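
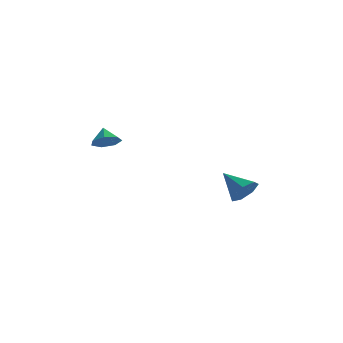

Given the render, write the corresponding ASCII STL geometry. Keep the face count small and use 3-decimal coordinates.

solid 
facet normal 0.558 -0.647 -0.519
outer loop
vertex 5.087 1.184 -1.957
vertex 4.526 0.429 -1.619
vertex 4.398 0.98 -2.443
endloop
endfacet
facet normal -0.019 0.931 -0.363
outer loop
vertex 5.087 1.184 -1.957
vertex 4.398 0.98 -2.443
vertex 3.454 1.671 -0.621
endloop
endfacet
facet normal 0.558 -0.647 -0.520
outer loop
vertex 4.398 0.98 -2.443
vertex 4.526 0.429 -1.619
vertex 3.805 0.361 -2.308
endloop
endfacet
facet normal -0.663 0.518 -0.540
outer loop
vertex 4.398 0.98 -2.443
vertex 3.805 0.361 -2.308
vertex 3.454 1.671 -0.621
endloop
endfacet
facet normal 0.558 -0.647 -0.520
outer loop
vertex 3.805 0.361 -2.308
vertex 4.526 0.429 -1.619
vertex 3.755 -0.207 -1.654
endloop
endfacet
facet normal -0.986 -0.079 -0.144
outer loop
vertex 3.805 0.361 -2.308
vertex 3.755 -0.207 -1.654
vertex 3.454 1.671 -0.621
endloop
endfacet
facet normal 0.558 -0.647 -0.519
outer loop
vertex 3.755 -0.207 -1.654
vertex 4.526 0.429 -1.619
vertex 4.285 -0.296 -0.974
endloop
endfacet
facet normal -0.745 -0.409 0.527
outer loop
vertex 3.755 -0.207 -1.654
vertex 4.285 -0.296 -0.974
vertex 3.454 1.671 -0.621
endloop
endfacet
facet normal 0.558 -0.647 -0.519
outer loop
vertex 4.285 -0.296 -0.974
vertex 4.526 0.429 -1.619
vertex 4.997 0.161 -0.778
endloop
endfacet
facet normal -0.122 -0.225 0.967
outer loop
vertex 4.285 -0.296 -0.974
vertex 4.997 0.161 -0.778
vertex 3.454 1.671 -0.621
endloop
endfacet
facet normal 0.558 -0.647 -0.519
outer loop
vertex 4.997 0.161 -0.778
vertex 4.526 0.429 -1.619
vertex 5.354 0.82 -1.216
endloop
endfacet
facet normal 0.415 0.337 0.845
outer loop
vertex 4.997 0.161 -0.778
vertex 5.354 0.82 -1.216
vertex 3.454 1.671 -0.621
endloop
endfacet
facet normal 0.558 -0.647 -0.519
outer loop
vertex 5.354 0.82 -1.216
vertex 4.526 0.429 -1.619
vertex 5.087 1.184 -1.957
endloop
endfacet
facet normal 0.460 0.851 0.252
outer loop
vertex 5.354 0.82 -1.216
vertex 5.087 1.184 -1.957
vertex 3.454 1.671 -0.621
endloop
endfacet
facet normal 0.107 -0.687 -0.718
outer loop
vertex -2.546 0.575 2.796
vertex -3.13 1.015 2.288
vertex -2.246 1.111 2.328
endloop
endfacet
facet normal 0.681 0.226 0.696
outer loop
vertex -2.546 0.575 2.796
vertex -2.246 1.111 2.328
vertex -3.25 1.785 3.092
endloop
endfacet
facet normal 0.107 -0.687 -0.719
outer loop
vertex -2.246 1.111 2.328
vertex -3.13 1.015 2.288
vertex -2.611 1.575 1.83
endloop
endfacet
facet normal 0.649 0.732 0.207
outer loop
vertex -2.246 1.111 2.328
vertex -2.611 1.575 1.83
vertex -3.25 1.785 3.092
endloop
endfacet
facet normal 0.108 -0.688 -0.718
outer loop
vertex -2.611 1.575 1.83
vertex -3.13 1.015 2.288
vertex -3.366 1.617 1.676
endloop
endfacet
facet normal 0.080 0.989 -0.124
outer loop
vertex -2.611 1.575 1.83
vertex -3.366 1.617 1.676
vertex -3.25 1.785 3.092
endloop
endfacet
facet normal 0.108 -0.688 -0.718
outer loop
vertex -3.366 1.617 1.676
vertex -3.13 1.015 2.288
vertex -3.944 1.206 1.983
endloop
endfacet
facet normal -0.595 0.802 -0.046
outer loop
vertex -3.366 1.617 1.676
vertex -3.944 1.206 1.983
vertex -3.25 1.785 3.092
endloop
endfacet
facet normal 0.108 -0.687 -0.719
outer loop
vertex -3.944 1.206 1.983
vertex -3.13 1.015 2.288
vertex -3.908 0.651 2.519
endloop
endfacet
facet normal -0.870 0.312 0.382
outer loop
vertex -3.944 1.206 1.983
vertex -3.908 0.651 2.519
vertex -3.25 1.785 3.092
endloop
endfacet
facet normal 0.108 -0.687 -0.719
outer loop
vertex -3.908 0.651 2.519
vertex -3.13 1.015 2.288
vertex -3.286 0.37 2.881
endloop
endfacet
facet normal -0.537 -0.111 0.836
outer loop
vertex -3.908 0.651 2.519
vertex -3.286 0.37 2.881
vertex -3.25 1.785 3.092
endloop
endfacet
facet normal 0.108 -0.687 -0.719
outer loop
vertex -3.286 0.37 2.881
vertex -3.13 1.015 2.288
vertex -2.546 0.575 2.796
endloop
endfacet
facet normal 0.154 -0.150 0.977
outer loop
vertex -3.286 0.37 2.881
vertex -2.546 0.575 2.796
vertex -3.25 1.785 3.092
endloop
endfacet

endsolid


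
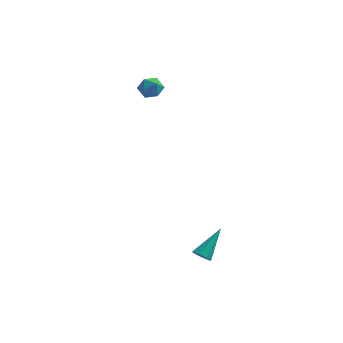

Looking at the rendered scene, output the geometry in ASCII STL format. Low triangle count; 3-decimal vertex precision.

solid 
facet normal -0.889 0.396 -0.232
outer loop
vertex -3.23 4.129 2.709
vertex -3.544 3.708 3.193
vertex -3.306 4.354 3.383
endloop
endfacet
facet normal -0.366 0.870 -0.332
outer loop
vertex -3.23 4.129 2.709
vertex -3.306 4.354 3.383
vertex -2.696 4.477 3.032
endloop
endfacet
facet normal 0.097 0.593 -0.799
outer loop
vertex -3.23 4.129 2.709
vertex -2.696 4.477 3.032
vertex -2.556 3.906 2.625
endloop
endfacet
facet normal -0.140 -0.051 -0.989
outer loop
vertex -3.23 4.129 2.709
vertex -2.556 3.906 2.625
vertex -3.081 3.43 2.724
endloop
endfacet
facet normal -0.750 -0.174 -0.638
outer loop
vertex -3.23 4.129 2.709
vertex -3.081 3.43 2.724
vertex -3.544 3.708 3.193
endloop
endfacet
facet normal -0.026 0.957 0.290
outer loop
vertex -2.696 4.477 3.032
vertex -3.306 4.354 3.383
vertex -2.679 4.27 3.716
endloop
endfacet
facet normal -0.872 0.189 0.451
outer loop
vertex -3.306 4.354 3.383
vertex -3.544 3.708 3.193
vertex -3.204 3.794 3.815
endloop
endfacet
facet normal -0.648 -0.733 -0.206
outer loop
vertex -3.544 3.708 3.193
vertex -3.081 3.43 2.724
vertex -3.064 3.223 3.408
endloop
endfacet
facet normal 0.339 -0.535 -0.774
outer loop
vertex -3.081 3.43 2.724
vertex -2.556 3.906 2.625
vertex -2.454 3.346 3.057
endloop
endfacet
facet normal 0.723 0.509 -0.466
outer loop
vertex -2.556 3.906 2.625
vertex -2.696 4.477 3.032
vertex -2.216 3.992 3.247
endloop
endfacet
facet normal 0.140 0.051 0.989
outer loop
vertex -2.53 3.571 3.731
vertex -2.679 4.27 3.716
vertex -3.204 3.794 3.815
endloop
endfacet
facet normal -0.097 -0.593 0.799
outer loop
vertex -2.53 3.571 3.731
vertex -3.204 3.794 3.815
vertex -3.064 3.223 3.408
endloop
endfacet
facet normal 0.366 -0.870 0.332
outer loop
vertex -2.53 3.571 3.731
vertex -3.064 3.223 3.408
vertex -2.454 3.346 3.057
endloop
endfacet
facet normal 0.889 -0.396 0.232
outer loop
vertex -2.53 3.571 3.731
vertex -2.454 3.346 3.057
vertex -2.216 3.992 3.247
endloop
endfacet
facet normal 0.750 0.174 0.638
outer loop
vertex -2.53 3.571 3.731
vertex -2.216 3.992 3.247
vertex -2.679 4.27 3.716
endloop
endfacet
facet normal -0.339 0.535 0.774
outer loop
vertex -3.204 3.794 3.815
vertex -2.679 4.27 3.716
vertex -3.306 4.354 3.383
endloop
endfacet
facet normal -0.723 -0.509 0.466
outer loop
vertex -3.064 3.223 3.408
vertex -3.204 3.794 3.815
vertex -3.544 3.708 3.193
endloop
endfacet
facet normal 0.026 -0.957 -0.290
outer loop
vertex -2.454 3.346 3.057
vertex -3.064 3.223 3.408
vertex -3.081 3.43 2.724
endloop
endfacet
facet normal 0.872 -0.189 -0.451
outer loop
vertex -2.216 3.992 3.247
vertex -2.454 3.346 3.057
vertex -2.556 3.906 2.625
endloop
endfacet
facet normal 0.648 0.733 0.206
outer loop
vertex -2.679 4.27 3.716
vertex -2.216 3.992 3.247
vertex -2.696 4.477 3.032
endloop
endfacet
facet normal -0.365 -0.685 -0.631
outer loop
vertex 1.478 -3.106 -3.948
vertex 1.117 -3.237 -3.597
vertex 1.144 -2.893 -3.986
endloop
endfacet
facet normal 0.483 0.652 -0.585
outer loop
vertex 1.478 -3.106 -3.948
vertex 1.144 -2.893 -3.986
vertex 1.783 -1.983 -2.443
endloop
endfacet
facet normal -0.362 -0.686 -0.631
outer loop
vertex 1.144 -2.893 -3.986
vertex 1.117 -3.237 -3.597
vertex 0.794 -2.882 -3.797
endloop
endfacet
facet normal -0.206 0.878 -0.432
outer loop
vertex 1.144 -2.893 -3.986
vertex 0.794 -2.882 -3.797
vertex 1.783 -1.983 -2.443
endloop
endfacet
facet normal -0.365 -0.686 -0.629
outer loop
vertex 0.794 -2.882 -3.797
vertex 1.117 -3.237 -3.597
vertex 0.633 -3.078 -3.49
endloop
endfacet
facet normal -0.719 0.692 0.065
outer loop
vertex 0.794 -2.882 -3.797
vertex 0.633 -3.078 -3.49
vertex 1.783 -1.983 -2.443
endloop
endfacet
facet normal -0.365 -0.685 -0.631
outer loop
vertex 0.633 -3.078 -3.49
vertex 1.117 -3.237 -3.597
vertex 0.756 -3.368 -3.246
endloop
endfacet
facet normal -0.757 0.201 0.621
outer loop
vertex 0.633 -3.078 -3.49
vertex 0.756 -3.368 -3.246
vertex 1.783 -1.983 -2.443
endloop
endfacet
facet normal -0.365 -0.685 -0.631
outer loop
vertex 0.756 -3.368 -3.246
vertex 1.117 -3.237 -3.597
vertex 1.09 -3.581 -3.208
endloop
endfacet
facet normal -0.297 -0.304 0.905
outer loop
vertex 0.756 -3.368 -3.246
vertex 1.09 -3.581 -3.208
vertex 1.783 -1.983 -2.443
endloop
endfacet
facet normal -0.362 -0.686 -0.631
outer loop
vertex 1.09 -3.581 -3.208
vertex 1.117 -3.237 -3.597
vertex 1.44 -3.592 -3.397
endloop
endfacet
facet normal 0.390 -0.530 0.753
outer loop
vertex 1.09 -3.581 -3.208
vertex 1.44 -3.592 -3.397
vertex 1.783 -1.983 -2.443
endloop
endfacet
facet normal -0.365 -0.686 -0.629
outer loop
vertex 1.44 -3.592 -3.397
vertex 1.117 -3.237 -3.597
vertex 1.601 -3.396 -3.704
endloop
endfacet
facet normal 0.904 -0.344 0.255
outer loop
vertex 1.44 -3.592 -3.397
vertex 1.601 -3.396 -3.704
vertex 1.783 -1.983 -2.443
endloop
endfacet
facet normal -0.365 -0.685 -0.631
outer loop
vertex 1.601 -3.396 -3.704
vertex 1.117 -3.237 -3.597
vertex 1.478 -3.106 -3.948
endloop
endfacet
facet normal 0.942 0.147 -0.301
outer loop
vertex 1.601 -3.396 -3.704
vertex 1.478 -3.106 -3.948
vertex 1.783 -1.983 -2.443
endloop
endfacet

endsolid


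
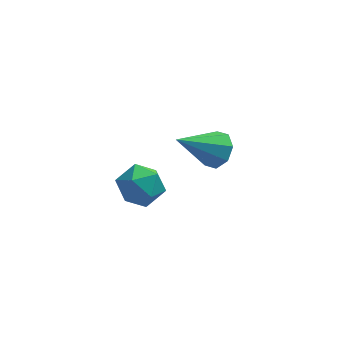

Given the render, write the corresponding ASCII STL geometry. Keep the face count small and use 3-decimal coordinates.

solid 
facet normal 0.048 0.010 0.999
outer loop
vertex -2.142 -0.406 4.1
vertex -2.233 -1.348 4.114
vertex -1.373 -0.956 4.069
endloop
endfacet
facet normal 0.422 0.550 0.721
outer loop
vertex -2.142 -0.406 4.1
vertex -1.373 -0.956 4.069
vertex -1.429 -0.189 3.517
endloop
endfacet
facet normal -0.021 0.945 0.326
outer loop
vertex -2.142 -0.406 4.1
vertex -1.429 -0.189 3.517
vertex -2.324 -0.107 3.221
endloop
endfacet
facet normal -0.669 0.650 0.360
outer loop
vertex -2.142 -0.406 4.1
vertex -2.324 -0.107 3.221
vertex -2.821 -0.823 3.59
endloop
endfacet
facet normal -0.627 0.072 0.776
outer loop
vertex -2.142 -0.406 4.1
vertex -2.821 -0.823 3.59
vertex -2.233 -1.348 4.114
endloop
endfacet
facet normal 0.918 0.274 0.288
outer loop
vertex -1.429 -0.189 3.517
vertex -1.373 -0.956 4.069
vertex -1.079 -0.997 3.17
endloop
endfacet
facet normal 0.312 -0.600 0.737
outer loop
vertex -1.373 -0.956 4.069
vertex -2.233 -1.348 4.114
vertex -1.576 -1.713 3.539
endloop
endfacet
facet normal -0.781 -0.499 0.376
outer loop
vertex -2.233 -1.348 4.114
vertex -2.821 -0.823 3.59
vertex -2.471 -1.631 3.243
endloop
endfacet
facet normal -0.849 0.436 -0.298
outer loop
vertex -2.821 -0.823 3.59
vertex -2.324 -0.107 3.221
vertex -2.527 -0.864 2.691
endloop
endfacet
facet normal 0.200 0.914 -0.352
outer loop
vertex -2.324 -0.107 3.221
vertex -1.429 -0.189 3.517
vertex -1.667 -0.472 2.646
endloop
endfacet
facet normal 0.669 -0.650 -0.360
outer loop
vertex -1.758 -1.414 2.66
vertex -1.079 -0.997 3.17
vertex -1.576 -1.713 3.539
endloop
endfacet
facet normal 0.021 -0.945 -0.326
outer loop
vertex -1.758 -1.414 2.66
vertex -1.576 -1.713 3.539
vertex -2.471 -1.631 3.243
endloop
endfacet
facet normal -0.422 -0.550 -0.721
outer loop
vertex -1.758 -1.414 2.66
vertex -2.471 -1.631 3.243
vertex -2.527 -0.864 2.691
endloop
endfacet
facet normal -0.048 -0.010 -0.999
outer loop
vertex -1.758 -1.414 2.66
vertex -2.527 -0.864 2.691
vertex -1.667 -0.472 2.646
endloop
endfacet
facet normal 0.627 -0.072 -0.776
outer loop
vertex -1.758 -1.414 2.66
vertex -1.667 -0.472 2.646
vertex -1.079 -0.997 3.17
endloop
endfacet
facet normal 0.849 -0.436 0.298
outer loop
vertex -1.576 -1.713 3.539
vertex -1.079 -0.997 3.17
vertex -1.373 -0.956 4.069
endloop
endfacet
facet normal -0.200 -0.914 0.352
outer loop
vertex -2.471 -1.631 3.243
vertex -1.576 -1.713 3.539
vertex -2.233 -1.348 4.114
endloop
endfacet
facet normal -0.918 -0.274 -0.288
outer loop
vertex -2.527 -0.864 2.691
vertex -2.471 -1.631 3.243
vertex -2.821 -0.823 3.59
endloop
endfacet
facet normal -0.312 0.600 -0.737
outer loop
vertex -1.667 -0.472 2.646
vertex -2.527 -0.864 2.691
vertex -2.324 -0.107 3.221
endloop
endfacet
facet normal 0.781 0.499 -0.376
outer loop
vertex -1.079 -0.997 3.17
vertex -1.667 -0.472 2.646
vertex -1.429 -0.189 3.517
endloop
endfacet
facet normal 0.713 0.331 -0.619
outer loop
vertex 1.198 3.808 1.695
vertex 0.762 3.519 1.038
vertex 0.791 4.245 1.46
endloop
endfacet
facet normal 0.035 0.499 0.866
outer loop
vertex 1.198 3.808 1.695
vertex 0.791 4.245 1.46
vertex -0.742 2.821 2.342
endloop
endfacet
facet normal 0.713 0.331 -0.618
outer loop
vertex 0.791 4.245 1.46
vertex 0.762 3.519 1.038
vertex 0.366 4.258 0.977
endloop
endfacet
facet normal -0.468 0.771 0.432
outer loop
vertex 0.791 4.245 1.46
vertex 0.366 4.258 0.977
vertex -0.742 2.821 2.342
endloop
endfacet
facet normal 0.713 0.331 -0.618
outer loop
vertex 0.366 4.258 0.977
vertex 0.762 3.519 1.038
vertex 0.174 3.838 0.53
endloop
endfacet
facet normal -0.841 0.524 -0.131
outer loop
vertex 0.366 4.258 0.977
vertex 0.174 3.838 0.53
vertex -0.742 2.821 2.342
endloop
endfacet
facet normal 0.713 0.331 -0.618
outer loop
vertex 0.174 3.838 0.53
vertex 0.762 3.519 1.038
vertex 0.326 3.231 0.38
endloop
endfacet
facet normal -0.866 -0.095 -0.491
outer loop
vertex 0.174 3.838 0.53
vertex 0.326 3.231 0.38
vertex -0.742 2.821 2.342
endloop
endfacet
facet normal 0.713 0.332 -0.618
outer loop
vertex 0.326 3.231 0.38
vertex 0.762 3.519 1.038
vertex 0.734 2.794 0.616
endloop
endfacet
facet normal -0.526 -0.728 -0.439
outer loop
vertex 0.326 3.231 0.38
vertex 0.734 2.794 0.616
vertex -0.742 2.821 2.342
endloop
endfacet
facet normal 0.713 0.332 -0.617
outer loop
vertex 0.734 2.794 0.616
vertex 0.762 3.519 1.038
vertex 1.158 2.781 1.099
endloop
endfacet
facet normal -0.025 -1.000 -0.005
outer loop
vertex 0.734 2.794 0.616
vertex 1.158 2.781 1.099
vertex -0.742 2.821 2.342
endloop
endfacet
facet normal 0.713 0.332 -0.618
outer loop
vertex 1.158 2.781 1.099
vertex 0.762 3.519 1.038
vertex 1.35 3.201 1.546
endloop
endfacet
facet normal 0.349 -0.753 0.558
outer loop
vertex 1.158 2.781 1.099
vertex 1.35 3.201 1.546
vertex -0.742 2.821 2.342
endloop
endfacet
facet normal 0.713 0.330 -0.618
outer loop
vertex 1.35 3.201 1.546
vertex 0.762 3.519 1.038
vertex 1.198 3.808 1.695
endloop
endfacet
facet normal 0.373 -0.132 0.918
outer loop
vertex 1.35 3.201 1.546
vertex 1.198 3.808 1.695
vertex -0.742 2.821 2.342
endloop
endfacet

endsolid


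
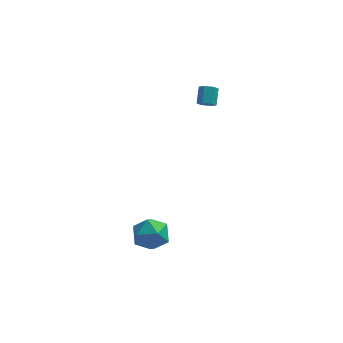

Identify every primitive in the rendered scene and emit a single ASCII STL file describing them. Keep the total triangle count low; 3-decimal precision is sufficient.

solid 
facet normal -0.074 -0.765 -0.640
outer loop
vertex 3.184 3.209 2.268
vertex 2.648 3.205 2.335
vertex 2.869 3.508 1.947
endloop
endfacet
facet normal 0.809 0.328 -0.488
outer loop
vertex 3.184 3.209 2.268
vertex 2.869 3.508 1.947
vertex 3.267 4.059 2.977
endloop
endfacet
facet normal 0.809 0.328 -0.488
outer loop
vertex 3.267 4.059 2.977
vertex 2.869 3.508 1.947
vertex 2.952 4.358 2.656
endloop
endfacet
facet normal 0.075 0.766 0.639
outer loop
vertex 3.267 4.059 2.977
vertex 2.952 4.358 2.656
vertex 2.732 4.055 3.045
endloop
endfacet
facet normal -0.074 -0.765 -0.640
outer loop
vertex 2.869 3.508 1.947
vertex 2.648 3.205 2.335
vertex 2.333 3.504 2.014
endloop
endfacet
facet normal -0.100 0.643 -0.759
outer loop
vertex 2.869 3.508 1.947
vertex 2.333 3.504 2.014
vertex 2.952 4.358 2.656
endloop
endfacet
facet normal -0.101 0.644 -0.759
outer loop
vertex 2.952 4.358 2.656
vertex 2.333 3.504 2.014
vertex 2.416 4.354 2.724
endloop
endfacet
facet normal 0.075 0.766 0.639
outer loop
vertex 2.952 4.358 2.656
vertex 2.416 4.354 2.724
vertex 2.732 4.055 3.045
endloop
endfacet
facet normal -0.075 -0.766 -0.639
outer loop
vertex 2.333 3.504 2.014
vertex 2.648 3.205 2.335
vertex 2.113 3.201 2.403
endloop
endfacet
facet normal -0.910 0.314 -0.270
outer loop
vertex 2.333 3.504 2.014
vertex 2.113 3.201 2.403
vertex 2.416 4.354 2.724
endloop
endfacet
facet normal -0.910 0.314 -0.270
outer loop
vertex 2.416 4.354 2.724
vertex 2.113 3.201 2.403
vertex 2.196 4.051 3.112
endloop
endfacet
facet normal 0.074 0.765 0.640
outer loop
vertex 2.416 4.354 2.724
vertex 2.196 4.051 3.112
vertex 2.732 4.055 3.045
endloop
endfacet
facet normal -0.075 -0.766 -0.639
outer loop
vertex 2.113 3.201 2.403
vertex 2.648 3.205 2.335
vertex 2.428 2.902 2.724
endloop
endfacet
facet normal -0.809 -0.328 0.488
outer loop
vertex 2.113 3.201 2.403
vertex 2.428 2.902 2.724
vertex 2.196 4.051 3.112
endloop
endfacet
facet normal -0.809 -0.328 0.488
outer loop
vertex 2.196 4.051 3.112
vertex 2.428 2.902 2.724
vertex 2.511 3.752 3.433
endloop
endfacet
facet normal 0.074 0.765 0.640
outer loop
vertex 2.196 4.051 3.112
vertex 2.511 3.752 3.433
vertex 2.732 4.055 3.045
endloop
endfacet
facet normal -0.075 -0.766 -0.639
outer loop
vertex 2.428 2.902 2.724
vertex 2.648 3.205 2.335
vertex 2.964 2.906 2.656
endloop
endfacet
facet normal 0.101 -0.643 0.759
outer loop
vertex 2.428 2.902 2.724
vertex 2.964 2.906 2.656
vertex 2.511 3.752 3.433
endloop
endfacet
facet normal 0.100 -0.644 0.759
outer loop
vertex 2.511 3.752 3.433
vertex 2.964 2.906 2.656
vertex 3.047 3.756 3.366
endloop
endfacet
facet normal 0.074 0.765 0.640
outer loop
vertex 2.511 3.752 3.433
vertex 3.047 3.756 3.366
vertex 2.732 4.055 3.045
endloop
endfacet
facet normal -0.074 -0.765 -0.640
outer loop
vertex 2.964 2.906 2.656
vertex 2.648 3.205 2.335
vertex 3.184 3.209 2.268
endloop
endfacet
facet normal 0.910 -0.315 0.270
outer loop
vertex 2.964 2.906 2.656
vertex 3.184 3.209 2.268
vertex 3.047 3.756 3.366
endloop
endfacet
facet normal 0.910 -0.314 0.270
outer loop
vertex 3.047 3.756 3.366
vertex 3.184 3.209 2.268
vertex 3.267 4.059 2.977
endloop
endfacet
facet normal 0.075 0.766 0.639
outer loop
vertex 3.047 3.756 3.366
vertex 3.267 4.059 2.977
vertex 2.732 4.055 3.045
endloop
endfacet
facet normal -0.459 0.671 0.582
outer loop
vertex -0.939 -3.157 -2.543
vertex -0.173 -3.333 -1.737
vertex 0.001 -2.539 -2.515
endloop
endfacet
facet normal -0.544 0.832 -0.108
outer loop
vertex -0.939 -3.157 -2.543
vertex 0.001 -2.539 -2.515
vertex -0.391 -2.923 -3.497
endloop
endfacet
facet normal -0.861 0.277 -0.427
outer loop
vertex -0.939 -3.157 -2.543
vertex -0.391 -2.923 -3.497
vertex -0.807 -3.954 -3.326
endloop
endfacet
facet normal -0.972 -0.227 0.067
outer loop
vertex -0.939 -3.157 -2.543
vertex -0.807 -3.954 -3.326
vertex -0.673 -4.207 -2.238
endloop
endfacet
facet normal -0.723 0.018 0.691
outer loop
vertex -0.939 -3.157 -2.543
vertex -0.673 -4.207 -2.238
vertex -0.173 -3.333 -1.737
endloop
endfacet
facet normal 0.102 0.912 -0.397
outer loop
vertex -0.391 -2.923 -3.497
vertex 0.001 -2.539 -2.515
vertex 0.713 -2.953 -3.282
endloop
endfacet
facet normal 0.241 0.652 0.719
outer loop
vertex 0.001 -2.539 -2.515
vertex -0.173 -3.333 -1.737
vertex 0.847 -3.206 -2.194
endloop
endfacet
facet normal -0.185 -0.407 0.895
outer loop
vertex -0.173 -3.333 -1.737
vertex -0.673 -4.207 -2.238
vertex 0.431 -4.237 -2.023
endloop
endfacet
facet normal -0.588 -0.801 -0.114
outer loop
vertex -0.673 -4.207 -2.238
vertex -0.807 -3.954 -3.326
vertex 0.039 -4.621 -3.005
endloop
endfacet
facet normal -0.410 0.014 -0.912
outer loop
vertex -0.807 -3.954 -3.326
vertex -0.391 -2.923 -3.497
vertex 0.213 -3.827 -3.783
endloop
endfacet
facet normal 0.972 0.227 -0.067
outer loop
vertex 0.979 -4.003 -2.977
vertex 0.713 -2.953 -3.282
vertex 0.847 -3.206 -2.194
endloop
endfacet
facet normal 0.861 -0.277 0.427
outer loop
vertex 0.979 -4.003 -2.977
vertex 0.847 -3.206 -2.194
vertex 0.431 -4.237 -2.023
endloop
endfacet
facet normal 0.544 -0.832 0.108
outer loop
vertex 0.979 -4.003 -2.977
vertex 0.431 -4.237 -2.023
vertex 0.039 -4.621 -3.005
endloop
endfacet
facet normal 0.459 -0.671 -0.582
outer loop
vertex 0.979 -4.003 -2.977
vertex 0.039 -4.621 -3.005
vertex 0.213 -3.827 -3.783
endloop
endfacet
facet normal 0.723 -0.018 -0.691
outer loop
vertex 0.979 -4.003 -2.977
vertex 0.213 -3.827 -3.783
vertex 0.713 -2.953 -3.282
endloop
endfacet
facet normal 0.588 0.801 0.114
outer loop
vertex 0.847 -3.206 -2.194
vertex 0.713 -2.953 -3.282
vertex 0.001 -2.539 -2.515
endloop
endfacet
facet normal 0.410 -0.014 0.912
outer loop
vertex 0.431 -4.237 -2.023
vertex 0.847 -3.206 -2.194
vertex -0.173 -3.333 -1.737
endloop
endfacet
facet normal -0.102 -0.912 0.397
outer loop
vertex 0.039 -4.621 -3.005
vertex 0.431 -4.237 -2.023
vertex -0.673 -4.207 -2.238
endloop
endfacet
facet normal -0.241 -0.652 -0.719
outer loop
vertex 0.213 -3.827 -3.783
vertex 0.039 -4.621 -3.005
vertex -0.807 -3.954 -3.326
endloop
endfacet
facet normal 0.185 0.407 -0.895
outer loop
vertex 0.713 -2.953 -3.282
vertex 0.213 -3.827 -3.783
vertex -0.391 -2.923 -3.497
endloop
endfacet

endsolid


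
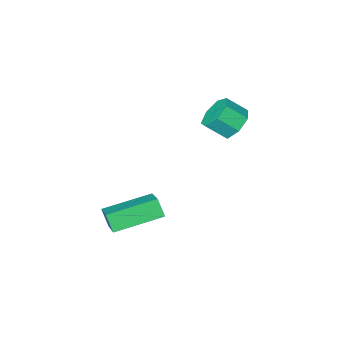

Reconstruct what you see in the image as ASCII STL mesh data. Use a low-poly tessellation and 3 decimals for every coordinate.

solid 
facet normal -0.938 0.270 0.219
outer loop
vertex -0.646 0.084 -1.581
vertex -0.126 1.306 -0.862
vertex -0.69 0.554 -2.347
endloop
endfacet
facet normal -0.344 -0.809 -0.477
outer loop
vertex 1.326 -0.026 -2.818
vertex -0.646 0.084 -1.581
vertex -0.69 0.554 -2.347
endloop
endfacet
facet normal -0.938 0.270 0.219
outer loop
vertex -0.69 0.554 -2.347
vertex -0.126 1.306 -0.862
vertex -0.17 1.776 -1.628
endloop
endfacet
facet normal -0.049 0.522 -0.852
outer loop
vertex -0.17 1.776 -1.628
vertex 1.326 -0.026 -2.818
vertex -0.69 0.554 -2.347
endloop
endfacet
facet normal 0.049 -0.522 0.852
outer loop
vertex -0.646 0.084 -1.581
vertex 1.89 0.726 -1.333
vertex -0.126 1.306 -0.862
endloop
endfacet
facet normal -0.344 -0.809 -0.477
outer loop
vertex 1.37 -0.496 -2.052
vertex -0.646 0.084 -1.581
vertex 1.326 -0.026 -2.818
endloop
endfacet
facet normal 0.049 -0.522 0.852
outer loop
vertex 1.37 -0.496 -2.052
vertex 1.89 0.726 -1.333
vertex -0.646 0.084 -1.581
endloop
endfacet
facet normal 0.344 0.809 0.477
outer loop
vertex -0.126 1.306 -0.862
vertex 1.89 0.726 -1.333
vertex -0.17 1.776 -1.628
endloop
endfacet
facet normal -0.049 0.522 -0.852
outer loop
vertex 1.846 1.196 -2.099
vertex 1.326 -0.026 -2.818
vertex -0.17 1.776 -1.628
endloop
endfacet
facet normal 0.344 0.809 0.477
outer loop
vertex -0.17 1.776 -1.628
vertex 1.89 0.726 -1.333
vertex 1.846 1.196 -2.099
endloop
endfacet
facet normal 0.938 -0.270 -0.219
outer loop
vertex 1.846 1.196 -2.099
vertex 1.37 -0.496 -2.052
vertex 1.326 -0.026 -2.818
endloop
endfacet
facet normal 0.938 -0.270 -0.219
outer loop
vertex 1.89 0.726 -1.333
vertex 1.37 -0.496 -2.052
vertex 1.846 1.196 -2.099
endloop
endfacet
facet normal -0.624 0.467 -0.626
outer loop
vertex -3.67 0.577 1.042
vertex -4.123 0.847 1.695
vertex -3.47 1.219 1.322
endloop
endfacet
facet normal 0.731 0.068 -0.679
outer loop
vertex -3.67 0.577 1.042
vertex -3.47 1.219 1.322
vertex -2.983 0.063 1.731
endloop
endfacet
facet normal 0.731 0.068 -0.679
outer loop
vertex -2.983 0.063 1.731
vertex -3.47 1.219 1.322
vertex -2.783 0.706 2.011
endloop
endfacet
facet normal 0.624 -0.467 0.626
outer loop
vertex -2.983 0.063 1.731
vertex -2.783 0.706 2.011
vertex -3.437 0.333 2.385
endloop
endfacet
facet normal -0.624 0.467 -0.627
outer loop
vertex -3.47 1.219 1.322
vertex -4.123 0.847 1.695
vertex -3.762 1.582 1.883
endloop
endfacet
facet normal 0.671 0.731 -0.124
outer loop
vertex -3.47 1.219 1.322
vertex -3.762 1.582 1.883
vertex -2.783 0.706 2.011
endloop
endfacet
facet normal 0.671 0.732 -0.123
outer loop
vertex -2.783 0.706 2.011
vertex -3.762 1.582 1.883
vertex -3.075 1.068 2.572
endloop
endfacet
facet normal 0.624 -0.467 0.626
outer loop
vertex -2.783 0.706 2.011
vertex -3.075 1.068 2.572
vertex -3.437 0.333 2.385
endloop
endfacet
facet normal -0.625 0.467 -0.626
outer loop
vertex -3.762 1.582 1.883
vertex -4.123 0.847 1.695
vertex -4.326 1.39 2.303
endloop
endfacet
facet normal 0.104 0.844 0.526
outer loop
vertex -3.762 1.582 1.883
vertex -4.326 1.39 2.303
vertex -3.075 1.068 2.572
endloop
endfacet
facet normal 0.105 0.845 0.525
outer loop
vertex -3.075 1.068 2.572
vertex -4.326 1.39 2.303
vertex -3.64 0.877 2.992
endloop
endfacet
facet normal 0.624 -0.467 0.627
outer loop
vertex -3.075 1.068 2.572
vertex -3.64 0.877 2.992
vertex -3.437 0.333 2.385
endloop
endfacet
facet normal -0.624 0.468 -0.626
outer loop
vertex -4.326 1.39 2.303
vertex -4.123 0.847 1.695
vertex -4.738 0.79 2.265
endloop
endfacet
facet normal -0.540 0.322 0.778
outer loop
vertex -4.326 1.39 2.303
vertex -4.738 0.79 2.265
vertex -3.64 0.877 2.992
endloop
endfacet
facet normal -0.540 0.320 0.778
outer loop
vertex -3.64 0.877 2.992
vertex -4.738 0.79 2.265
vertex -4.051 0.276 2.954
endloop
endfacet
facet normal 0.624 -0.466 0.627
outer loop
vertex -3.64 0.877 2.992
vertex -4.051 0.276 2.954
vertex -3.437 0.333 2.385
endloop
endfacet
facet normal -0.624 0.466 -0.627
outer loop
vertex -4.738 0.79 2.265
vertex -4.123 0.847 1.695
vertex -4.687 0.232 1.799
endloop
endfacet
facet normal -0.778 -0.443 0.445
outer loop
vertex -4.738 0.79 2.265
vertex -4.687 0.232 1.799
vertex -4.051 0.276 2.954
endloop
endfacet
facet normal -0.778 -0.444 0.445
outer loop
vertex -4.051 0.276 2.954
vertex -4.687 0.232 1.799
vertex -4.0 -0.281 2.488
endloop
endfacet
facet normal 0.624 -0.467 0.627
outer loop
vertex -4.051 0.276 2.954
vertex -4.0 -0.281 2.488
vertex -3.437 0.333 2.385
endloop
endfacet
facet normal -0.624 0.467 -0.627
outer loop
vertex -4.687 0.232 1.799
vertex -4.123 0.847 1.695
vertex -4.211 0.137 1.254
endloop
endfacet
facet normal -0.430 -0.875 -0.223
outer loop
vertex -4.687 0.232 1.799
vertex -4.211 0.137 1.254
vertex -4.0 -0.281 2.488
endloop
endfacet
facet normal -0.430 -0.875 -0.223
outer loop
vertex -4.0 -0.281 2.488
vertex -4.211 0.137 1.254
vertex -3.525 -0.376 1.943
endloop
endfacet
facet normal 0.624 -0.468 0.626
outer loop
vertex -4.0 -0.281 2.488
vertex -3.525 -0.376 1.943
vertex -3.437 0.333 2.385
endloop
endfacet
facet normal -0.625 0.466 -0.626
outer loop
vertex -4.211 0.137 1.254
vertex -4.123 0.847 1.695
vertex -3.67 0.577 1.042
endloop
endfacet
facet normal 0.243 -0.647 -0.723
outer loop
vertex -4.211 0.137 1.254
vertex -3.67 0.577 1.042
vertex -3.525 -0.376 1.943
endloop
endfacet
facet normal 0.241 -0.647 -0.723
outer loop
vertex -3.525 -0.376 1.943
vertex -3.67 0.577 1.042
vertex -2.983 0.063 1.731
endloop
endfacet
facet normal 0.624 -0.468 0.626
outer loop
vertex -3.525 -0.376 1.943
vertex -2.983 0.063 1.731
vertex -3.437 0.333 2.385
endloop
endfacet

endsolid


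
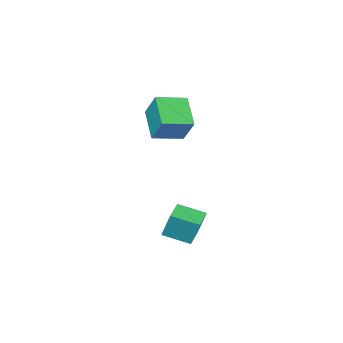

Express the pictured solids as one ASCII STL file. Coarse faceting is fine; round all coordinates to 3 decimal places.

solid 
facet normal -0.759 -0.618 0.203
outer loop
vertex -0.287 0.557 -2.491
vertex -1.271 1.602 -2.99
vertex -0.189 -0.029 -3.912
endloop
endfacet
facet normal 0.648 -0.688 0.328
outer loop
vertex 0.851 0.818 -4.19
vertex -0.287 0.557 -2.491
vertex -0.189 -0.029 -3.912
endloop
endfacet
facet normal -0.759 -0.618 0.203
outer loop
vertex -0.189 -0.029 -3.912
vertex -1.271 1.602 -2.99
vertex -1.173 1.016 -4.411
endloop
endfacet
facet normal 0.063 -0.381 -0.923
outer loop
vertex -1.173 1.016 -4.411
vertex 0.851 0.818 -4.19
vertex -0.189 -0.029 -3.912
endloop
endfacet
facet normal -0.063 0.381 0.923
outer loop
vertex -0.287 0.557 -2.491
vertex -0.231 2.449 -3.268
vertex -1.271 1.602 -2.99
endloop
endfacet
facet normal 0.648 -0.688 0.328
outer loop
vertex 0.753 1.404 -2.769
vertex -0.287 0.557 -2.491
vertex 0.851 0.818 -4.19
endloop
endfacet
facet normal -0.063 0.381 0.923
outer loop
vertex 0.753 1.404 -2.769
vertex -0.231 2.449 -3.268
vertex -0.287 0.557 -2.491
endloop
endfacet
facet normal -0.648 0.688 -0.328
outer loop
vertex -1.271 1.602 -2.99
vertex -0.231 2.449 -3.268
vertex -1.173 1.016 -4.411
endloop
endfacet
facet normal 0.063 -0.381 -0.923
outer loop
vertex -0.133 1.863 -4.689
vertex 0.851 0.818 -4.19
vertex -1.173 1.016 -4.411
endloop
endfacet
facet normal -0.648 0.688 -0.328
outer loop
vertex -1.173 1.016 -4.411
vertex -0.231 2.449 -3.268
vertex -0.133 1.863 -4.689
endloop
endfacet
facet normal 0.759 0.618 -0.203
outer loop
vertex -0.133 1.863 -4.689
vertex 0.753 1.404 -2.769
vertex 0.851 0.818 -4.19
endloop
endfacet
facet normal 0.759 0.618 -0.203
outer loop
vertex -0.231 2.449 -3.268
vertex 0.753 1.404 -2.769
vertex -0.133 1.863 -4.689
endloop
endfacet
facet normal -0.947 0.294 -0.126
outer loop
vertex -3.196 -3.498 1.988
vertex -3.017 -2.359 3.305
vertex -2.584 -2.084 0.682
endloop
endfacet
facet normal -0.102 -0.651 -0.752
outer loop
vertex -0.983 -2.581 0.895
vertex -3.196 -3.498 1.988
vertex -2.584 -2.084 0.682
endloop
endfacet
facet normal -0.947 0.294 -0.126
outer loop
vertex -2.584 -2.084 0.682
vertex -3.017 -2.359 3.305
vertex -2.405 -0.945 1.999
endloop
endfacet
facet normal 0.303 0.700 -0.647
outer loop
vertex -2.405 -0.945 1.999
vertex -0.983 -2.581 0.895
vertex -2.584 -2.084 0.682
endloop
endfacet
facet normal -0.303 -0.700 0.647
outer loop
vertex -3.196 -3.498 1.988
vertex -1.416 -2.856 3.518
vertex -3.017 -2.359 3.305
endloop
endfacet
facet normal -0.102 -0.651 -0.752
outer loop
vertex -1.595 -3.995 2.201
vertex -3.196 -3.498 1.988
vertex -0.983 -2.581 0.895
endloop
endfacet
facet normal -0.303 -0.700 0.647
outer loop
vertex -1.595 -3.995 2.201
vertex -1.416 -2.856 3.518
vertex -3.196 -3.498 1.988
endloop
endfacet
facet normal 0.102 0.651 0.752
outer loop
vertex -3.017 -2.359 3.305
vertex -1.416 -2.856 3.518
vertex -2.405 -0.945 1.999
endloop
endfacet
facet normal 0.303 0.700 -0.647
outer loop
vertex -0.804 -1.442 2.212
vertex -0.983 -2.581 0.895
vertex -2.405 -0.945 1.999
endloop
endfacet
facet normal 0.102 0.651 0.752
outer loop
vertex -2.405 -0.945 1.999
vertex -1.416 -2.856 3.518
vertex -0.804 -1.442 2.212
endloop
endfacet
facet normal 0.947 -0.294 0.126
outer loop
vertex -0.804 -1.442 2.212
vertex -1.595 -3.995 2.201
vertex -0.983 -2.581 0.895
endloop
endfacet
facet normal 0.947 -0.294 0.126
outer loop
vertex -1.416 -2.856 3.518
vertex -1.595 -3.995 2.201
vertex -0.804 -1.442 2.212
endloop
endfacet

endsolid


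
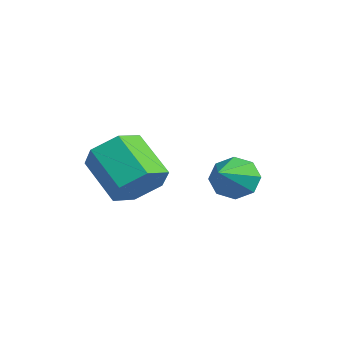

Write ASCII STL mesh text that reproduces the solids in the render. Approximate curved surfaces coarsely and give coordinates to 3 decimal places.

solid 
facet normal 0.801 0.181 -0.570
outer loop
vertex -0.507 -3.115 -1.059
vertex -1.091 -3.085 -1.87
vertex -0.911 -2.249 -1.351
endloop
endfacet
facet normal 0.442 0.465 0.767
outer loop
vertex -0.507 -3.115 -1.059
vertex -0.911 -2.249 -1.351
vertex -1.964 -3.446 -0.02
endloop
endfacet
facet normal 0.442 0.465 0.767
outer loop
vertex -1.964 -3.446 -0.02
vertex -0.911 -2.249 -1.351
vertex -2.369 -2.579 -0.312
endloop
endfacet
facet normal -0.800 -0.182 0.571
outer loop
vertex -1.964 -3.446 -0.02
vertex -2.369 -2.579 -0.312
vertex -2.549 -3.415 -0.83
endloop
endfacet
facet normal 0.801 0.182 -0.571
outer loop
vertex -0.911 -2.249 -1.351
vertex -1.091 -3.085 -1.87
vertex -1.496 -2.218 -2.162
endloop
endfacet
facet normal -0.129 0.983 0.131
outer loop
vertex -0.911 -2.249 -1.351
vertex -1.496 -2.218 -2.162
vertex -2.369 -2.579 -0.312
endloop
endfacet
facet normal -0.130 0.983 0.130
outer loop
vertex -2.369 -2.579 -0.312
vertex -1.496 -2.218 -2.162
vertex -2.954 -2.549 -1.122
endloop
endfacet
facet normal -0.800 -0.182 0.571
outer loop
vertex -2.369 -2.579 -0.312
vertex -2.954 -2.549 -1.122
vertex -2.549 -3.415 -0.83
endloop
endfacet
facet normal 0.800 0.182 -0.571
outer loop
vertex -1.496 -2.218 -2.162
vertex -1.091 -3.085 -1.87
vertex -1.676 -3.054 -2.68
endloop
endfacet
facet normal -0.572 0.518 -0.637
outer loop
vertex -1.496 -2.218 -2.162
vertex -1.676 -3.054 -2.68
vertex -2.954 -2.549 -1.122
endloop
endfacet
facet normal -0.572 0.518 -0.637
outer loop
vertex -2.954 -2.549 -1.122
vertex -1.676 -3.054 -2.68
vertex -3.133 -3.385 -1.641
endloop
endfacet
facet normal -0.801 -0.182 0.570
outer loop
vertex -2.954 -2.549 -1.122
vertex -3.133 -3.385 -1.641
vertex -2.549 -3.415 -0.83
endloop
endfacet
facet normal 0.800 0.182 -0.571
outer loop
vertex -1.676 -3.054 -2.68
vertex -1.091 -3.085 -1.87
vertex -1.271 -3.921 -2.388
endloop
endfacet
facet normal -0.442 -0.465 -0.767
outer loop
vertex -1.676 -3.054 -2.68
vertex -1.271 -3.921 -2.388
vertex -3.133 -3.385 -1.641
endloop
endfacet
facet normal -0.442 -0.465 -0.767
outer loop
vertex -3.133 -3.385 -1.641
vertex -1.271 -3.921 -2.388
vertex -2.729 -4.251 -1.349
endloop
endfacet
facet normal -0.801 -0.181 0.570
outer loop
vertex -3.133 -3.385 -1.641
vertex -2.729 -4.251 -1.349
vertex -2.549 -3.415 -0.83
endloop
endfacet
facet normal 0.800 0.182 -0.571
outer loop
vertex -1.271 -3.921 -2.388
vertex -1.091 -3.085 -1.87
vertex -0.686 -3.951 -1.578
endloop
endfacet
facet normal 0.130 -0.983 -0.130
outer loop
vertex -1.271 -3.921 -2.388
vertex -0.686 -3.951 -1.578
vertex -2.729 -4.251 -1.349
endloop
endfacet
facet normal 0.130 -0.983 -0.131
outer loop
vertex -2.729 -4.251 -1.349
vertex -0.686 -3.951 -1.578
vertex -2.144 -4.282 -0.538
endloop
endfacet
facet normal -0.801 -0.182 0.571
outer loop
vertex -2.729 -4.251 -1.349
vertex -2.144 -4.282 -0.538
vertex -2.549 -3.415 -0.83
endloop
endfacet
facet normal 0.801 0.182 -0.570
outer loop
vertex -0.686 -3.951 -1.578
vertex -1.091 -3.085 -1.87
vertex -0.507 -3.115 -1.059
endloop
endfacet
facet normal 0.572 -0.518 0.637
outer loop
vertex -0.686 -3.951 -1.578
vertex -0.507 -3.115 -1.059
vertex -2.144 -4.282 -0.538
endloop
endfacet
facet normal 0.572 -0.518 0.637
outer loop
vertex -2.144 -4.282 -0.538
vertex -0.507 -3.115 -1.059
vertex -1.964 -3.446 -0.02
endloop
endfacet
facet normal -0.800 -0.182 0.571
outer loop
vertex -2.144 -4.282 -0.538
vertex -1.964 -3.446 -0.02
vertex -2.549 -3.415 -0.83
endloop
endfacet
facet normal -0.647 0.580 -0.495
outer loop
vertex -0.954 -0.01 -2.954
vertex -1.356 0.155 -2.235
vertex -0.719 0.508 -2.654
endloop
endfacet
facet normal 0.851 -0.086 -0.518
outer loop
vertex -0.954 -0.01 -2.954
vertex -0.719 0.508 -2.654
vertex 0.016 -1.075 -1.185
endloop
endfacet
facet normal -0.647 0.581 -0.494
outer loop
vertex -0.719 0.508 -2.654
vertex -1.356 0.155 -2.235
vertex -0.857 0.819 -2.108
endloop
endfacet
facet normal 0.909 0.416 -0.007
outer loop
vertex -0.719 0.508 -2.654
vertex -0.857 0.819 -2.108
vertex 0.016 -1.075 -1.185
endloop
endfacet
facet normal -0.647 0.581 -0.494
outer loop
vertex -0.857 0.819 -2.108
vertex -1.356 0.155 -2.235
vertex -1.287 0.741 -1.637
endloop
endfacet
facet normal 0.565 0.557 0.608
outer loop
vertex -0.857 0.819 -2.108
vertex -1.287 0.741 -1.637
vertex 0.016 -1.075 -1.185
endloop
endfacet
facet normal -0.646 0.581 -0.495
outer loop
vertex -1.287 0.741 -1.637
vertex -1.356 0.155 -2.235
vertex -1.758 0.32 -1.516
endloop
endfacet
facet normal 0.020 0.255 0.967
outer loop
vertex -1.287 0.741 -1.637
vertex -1.758 0.32 -1.516
vertex 0.016 -1.075 -1.185
endloop
endfacet
facet normal -0.647 0.580 -0.495
outer loop
vertex -1.758 0.32 -1.516
vertex -1.356 0.155 -2.235
vertex -1.993 -0.198 -1.816
endloop
endfacet
facet normal -0.406 -0.313 0.859
outer loop
vertex -1.758 0.32 -1.516
vertex -1.993 -0.198 -1.816
vertex 0.016 -1.075 -1.185
endloop
endfacet
facet normal -0.647 0.579 -0.496
outer loop
vertex -1.993 -0.198 -1.816
vertex -1.356 0.155 -2.235
vertex -1.854 -0.509 -2.361
endloop
endfacet
facet normal -0.465 -0.815 0.347
outer loop
vertex -1.993 -0.198 -1.816
vertex -1.854 -0.509 -2.361
vertex 0.016 -1.075 -1.185
endloop
endfacet
facet normal -0.647 0.579 -0.495
outer loop
vertex -1.854 -0.509 -2.361
vertex -1.356 0.155 -2.235
vertex -1.424 -0.431 -2.832
endloop
endfacet
facet normal -0.121 -0.956 -0.268
outer loop
vertex -1.854 -0.509 -2.361
vertex -1.424 -0.431 -2.832
vertex 0.016 -1.075 -1.185
endloop
endfacet
facet normal -0.647 0.579 -0.495
outer loop
vertex -1.424 -0.431 -2.832
vertex -1.356 0.155 -2.235
vertex -0.954 -0.01 -2.954
endloop
endfacet
facet normal 0.424 -0.654 -0.626
outer loop
vertex -1.424 -0.431 -2.832
vertex -0.954 -0.01 -2.954
vertex 0.016 -1.075 -1.185
endloop
endfacet

endsolid


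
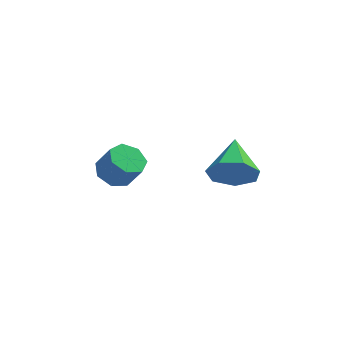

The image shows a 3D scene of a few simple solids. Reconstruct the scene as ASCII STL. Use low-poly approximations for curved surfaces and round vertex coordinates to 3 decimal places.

solid 
facet normal -0.485 0.248 -0.839
outer loop
vertex -1.228 -2.222 1.06
vertex -1.837 -2.449 1.345
vertex -1.551 -1.799 1.372
endloop
endfacet
facet normal 0.700 0.684 -0.203
outer loop
vertex -1.228 -2.222 1.06
vertex -1.551 -1.799 1.372
vertex -0.714 -2.484 1.95
endloop
endfacet
facet normal 0.700 0.685 -0.202
outer loop
vertex -0.714 -2.484 1.95
vertex -1.551 -1.799 1.372
vertex -1.037 -2.062 2.261
endloop
endfacet
facet normal 0.485 -0.247 0.839
outer loop
vertex -0.714 -2.484 1.95
vertex -1.037 -2.062 2.261
vertex -1.323 -2.711 2.235
endloop
endfacet
facet normal -0.484 0.248 -0.839
outer loop
vertex -1.551 -1.799 1.372
vertex -1.837 -2.449 1.345
vertex -2.09 -1.866 1.663
endloop
endfacet
facet normal 0.026 0.963 0.270
outer loop
vertex -1.551 -1.799 1.372
vertex -2.09 -1.866 1.663
vertex -1.037 -2.062 2.261
endloop
endfacet
facet normal 0.026 0.963 0.270
outer loop
vertex -1.037 -2.062 2.261
vertex -2.09 -1.866 1.663
vertex -1.576 -2.129 2.552
endloop
endfacet
facet normal 0.484 -0.247 0.840
outer loop
vertex -1.037 -2.062 2.261
vertex -1.576 -2.129 2.552
vertex -1.323 -2.711 2.235
endloop
endfacet
facet normal -0.485 0.247 -0.839
outer loop
vertex -2.09 -1.866 1.663
vertex -1.837 -2.449 1.345
vertex -2.438 -2.372 1.715
endloop
endfacet
facet normal -0.668 0.514 0.538
outer loop
vertex -2.09 -1.866 1.663
vertex -2.438 -2.372 1.715
vertex -1.576 -2.129 2.552
endloop
endfacet
facet normal -0.667 0.516 0.537
outer loop
vertex -1.576 -2.129 2.552
vertex -2.438 -2.372 1.715
vertex -1.924 -2.634 2.605
endloop
endfacet
facet normal 0.485 -0.246 0.839
outer loop
vertex -1.576 -2.129 2.552
vertex -1.924 -2.634 2.605
vertex -1.323 -2.711 2.235
endloop
endfacet
facet normal -0.485 0.247 -0.839
outer loop
vertex -2.438 -2.372 1.715
vertex -1.837 -2.449 1.345
vertex -2.334 -2.935 1.489
endloop
endfacet
facet normal -0.858 -0.320 0.402
outer loop
vertex -2.438 -2.372 1.715
vertex -2.334 -2.935 1.489
vertex -1.924 -2.634 2.605
endloop
endfacet
facet normal -0.858 -0.320 0.402
outer loop
vertex -1.924 -2.634 2.605
vertex -2.334 -2.935 1.489
vertex -1.82 -3.198 2.378
endloop
endfacet
facet normal 0.485 -0.248 0.839
outer loop
vertex -1.924 -2.634 2.605
vertex -1.82 -3.198 2.378
vertex -1.323 -2.711 2.235
endloop
endfacet
facet normal -0.485 0.247 -0.839
outer loop
vertex -2.334 -2.935 1.489
vertex -1.837 -2.449 1.345
vertex -1.855 -3.132 1.154
endloop
endfacet
facet normal -0.403 -0.915 -0.038
outer loop
vertex -2.334 -2.935 1.489
vertex -1.855 -3.132 1.154
vertex -1.82 -3.198 2.378
endloop
endfacet
facet normal -0.403 -0.914 -0.038
outer loop
vertex -1.82 -3.198 2.378
vertex -1.855 -3.132 1.154
vertex -1.342 -3.395 2.044
endloop
endfacet
facet normal 0.484 -0.248 0.839
outer loop
vertex -1.82 -3.198 2.378
vertex -1.342 -3.395 2.044
vertex -1.323 -2.711 2.235
endloop
endfacet
facet normal -0.484 0.248 -0.840
outer loop
vertex -1.855 -3.132 1.154
vertex -1.837 -2.449 1.345
vertex -1.363 -2.815 0.964
endloop
endfacet
facet normal 0.356 -0.820 -0.448
outer loop
vertex -1.855 -3.132 1.154
vertex -1.363 -2.815 0.964
vertex -1.342 -3.395 2.044
endloop
endfacet
facet normal 0.356 -0.820 -0.448
outer loop
vertex -1.342 -3.395 2.044
vertex -1.363 -2.815 0.964
vertex -0.849 -3.077 1.853
endloop
endfacet
facet normal 0.485 -0.248 0.839
outer loop
vertex -1.342 -3.395 2.044
vertex -0.849 -3.077 1.853
vertex -1.323 -2.711 2.235
endloop
endfacet
facet normal -0.485 0.246 -0.839
outer loop
vertex -1.363 -2.815 0.964
vertex -1.837 -2.449 1.345
vertex -1.228 -2.222 1.06
endloop
endfacet
facet normal 0.846 -0.108 -0.521
outer loop
vertex -1.363 -2.815 0.964
vertex -1.228 -2.222 1.06
vertex -0.849 -3.077 1.853
endloop
endfacet
facet normal 0.847 -0.108 -0.521
outer loop
vertex -0.849 -3.077 1.853
vertex -1.228 -2.222 1.06
vertex -0.714 -2.484 1.95
endloop
endfacet
facet normal 0.485 -0.248 0.839
outer loop
vertex -0.849 -3.077 1.853
vertex -0.714 -2.484 1.95
vertex -1.323 -2.711 2.235
endloop
endfacet
facet normal -0.015 -0.922 -0.388
outer loop
vertex 2.464 -4.888 3.689
vertex 2.138 -4.562 2.927
vertex 2.989 -4.675 3.163
endloop
endfacet
facet normal 0.664 0.166 0.729
outer loop
vertex 2.464 -4.888 3.689
vertex 2.989 -4.675 3.163
vertex 2.162 -3.078 3.553
endloop
endfacet
facet normal -0.015 -0.921 -0.388
outer loop
vertex 2.989 -4.675 3.163
vertex 2.138 -4.562 2.927
vertex 2.873 -4.377 2.46
endloop
endfacet
facet normal 0.891 0.451 0.044
outer loop
vertex 2.989 -4.675 3.163
vertex 2.873 -4.377 2.46
vertex 2.162 -3.078 3.553
endloop
endfacet
facet normal -0.015 -0.921 -0.389
outer loop
vertex 2.873 -4.377 2.46
vertex 2.138 -4.562 2.927
vertex 2.203 -4.218 2.109
endloop
endfacet
facet normal 0.453 0.706 -0.545
outer loop
vertex 2.873 -4.377 2.46
vertex 2.203 -4.218 2.109
vertex 2.162 -3.078 3.553
endloop
endfacet
facet normal -0.015 -0.921 -0.389
outer loop
vertex 2.203 -4.218 2.109
vertex 2.138 -4.562 2.927
vertex 1.485 -4.318 2.374
endloop
endfacet
facet normal -0.322 0.739 -0.592
outer loop
vertex 2.203 -4.218 2.109
vertex 1.485 -4.318 2.374
vertex 2.162 -3.078 3.553
endloop
endfacet
facet normal -0.015 -0.921 -0.389
outer loop
vertex 1.485 -4.318 2.374
vertex 2.138 -4.562 2.927
vertex 1.258 -4.602 3.056
endloop
endfacet
facet normal -0.849 0.525 -0.064
outer loop
vertex 1.485 -4.318 2.374
vertex 1.258 -4.602 3.056
vertex 2.162 -3.078 3.553
endloop
endfacet
facet normal -0.015 -0.922 -0.388
outer loop
vertex 1.258 -4.602 3.056
vertex 2.138 -4.562 2.927
vertex 1.694 -4.855 3.641
endloop
endfacet
facet normal -0.732 0.225 0.643
outer loop
vertex 1.258 -4.602 3.056
vertex 1.694 -4.855 3.641
vertex 2.162 -3.078 3.553
endloop
endfacet
facet normal -0.015 -0.922 -0.388
outer loop
vertex 1.694 -4.855 3.641
vertex 2.138 -4.562 2.927
vertex 2.464 -4.888 3.689
endloop
endfacet
facet normal -0.059 0.065 0.996
outer loop
vertex 1.694 -4.855 3.641
vertex 2.464 -4.888 3.689
vertex 2.162 -3.078 3.553
endloop
endfacet

endsolid


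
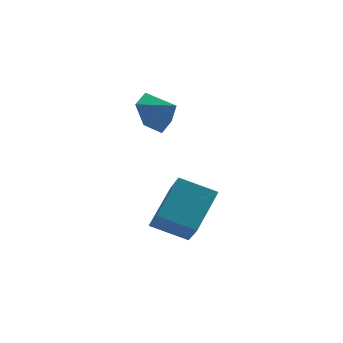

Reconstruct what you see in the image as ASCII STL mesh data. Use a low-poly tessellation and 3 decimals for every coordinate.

solid 
facet normal -0.399 -0.670 -0.626
outer loop
vertex -0.905 -3.998 -1.188
vertex -1.135 -3.047 -2.059
vertex 0.373 -4.219 -1.766
endloop
endfacet
facet normal 0.175 -0.726 0.665
outer loop
vertex 1.115 -2.973 -0.601
vertex -0.905 -3.998 -1.188
vertex 0.373 -4.219 -1.766
endloop
endfacet
facet normal -0.399 -0.670 -0.626
outer loop
vertex 0.373 -4.219 -1.766
vertex -1.135 -3.047 -2.059
vertex 0.144 -3.268 -2.637
endloop
endfacet
facet normal 0.900 -0.156 -0.407
outer loop
vertex 0.144 -3.268 -2.637
vertex 1.115 -2.973 -0.601
vertex 0.373 -4.219 -1.766
endloop
endfacet
facet normal -0.900 0.155 0.407
outer loop
vertex -0.905 -3.998 -1.188
vertex -0.393 -1.801 -0.894
vertex -1.135 -3.047 -2.059
endloop
endfacet
facet normal 0.175 -0.726 0.665
outer loop
vertex -0.164 -2.752 -0.023
vertex -0.905 -3.998 -1.188
vertex 1.115 -2.973 -0.601
endloop
endfacet
facet normal -0.900 0.155 0.406
outer loop
vertex -0.164 -2.752 -0.023
vertex -0.393 -1.801 -0.894
vertex -0.905 -3.998 -1.188
endloop
endfacet
facet normal -0.175 0.726 -0.665
outer loop
vertex -1.135 -3.047 -2.059
vertex -0.393 -1.801 -0.894
vertex 0.144 -3.268 -2.637
endloop
endfacet
facet normal 0.900 -0.155 -0.407
outer loop
vertex 0.885 -2.022 -1.472
vertex 1.115 -2.973 -0.601
vertex 0.144 -3.268 -2.637
endloop
endfacet
facet normal -0.175 0.726 -0.665
outer loop
vertex 0.144 -3.268 -2.637
vertex -0.393 -1.801 -0.894
vertex 0.885 -2.022 -1.472
endloop
endfacet
facet normal 0.399 0.670 0.626
outer loop
vertex 0.885 -2.022 -1.472
vertex -0.164 -2.752 -0.023
vertex 1.115 -2.973 -0.601
endloop
endfacet
facet normal 0.399 0.670 0.626
outer loop
vertex -0.393 -1.801 -0.894
vertex -0.164 -2.752 -0.023
vertex 0.885 -2.022 -1.472
endloop
endfacet
facet normal -0.742 0.467 -0.481
outer loop
vertex -0.267 0.921 1.147
vertex -0.888 0.498 1.694
vertex -0.533 1.32 1.944
endloop
endfacet
facet normal 0.936 0.318 0.153
outer loop
vertex -0.267 0.921 1.147
vertex -0.533 1.32 1.944
vertex -0.132 0.022 2.186
endloop
endfacet
facet normal -0.742 0.467 -0.481
outer loop
vertex -0.533 1.32 1.944
vertex -0.888 0.498 1.694
vertex -1.154 0.897 2.491
endloop
endfacet
facet normal 0.503 0.306 0.808
outer loop
vertex -0.533 1.32 1.944
vertex -1.154 0.897 2.491
vertex -0.132 0.022 2.186
endloop
endfacet
facet normal -0.742 0.467 -0.481
outer loop
vertex -1.154 0.897 2.491
vertex -0.888 0.498 1.694
vertex -1.51 0.075 2.242
endloop
endfacet
facet normal 0.027 -0.301 0.953
outer loop
vertex -1.154 0.897 2.491
vertex -1.51 0.075 2.242
vertex -0.132 0.022 2.186
endloop
endfacet
facet normal -0.742 0.467 -0.481
outer loop
vertex -1.51 0.075 2.242
vertex -0.888 0.498 1.694
vertex -1.244 -0.324 1.445
endloop
endfacet
facet normal -0.016 -0.896 0.443
outer loop
vertex -1.51 0.075 2.242
vertex -1.244 -0.324 1.445
vertex -0.132 0.022 2.186
endloop
endfacet
facet normal -0.741 0.467 -0.482
outer loop
vertex -1.244 -0.324 1.445
vertex -0.888 0.498 1.694
vertex -0.622 0.099 0.898
endloop
endfacet
facet normal 0.416 -0.885 -0.211
outer loop
vertex -1.244 -0.324 1.445
vertex -0.622 0.099 0.898
vertex -0.132 0.022 2.186
endloop
endfacet
facet normal -0.742 0.466 -0.482
outer loop
vertex -0.622 0.099 0.898
vertex -0.888 0.498 1.694
vertex -0.267 0.921 1.147
endloop
endfacet
facet normal 0.892 -0.278 -0.356
outer loop
vertex -0.622 0.099 0.898
vertex -0.267 0.921 1.147
vertex -0.132 0.022 2.186
endloop
endfacet

endsolid


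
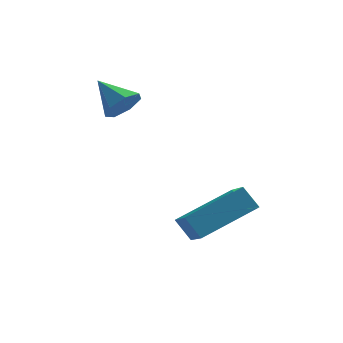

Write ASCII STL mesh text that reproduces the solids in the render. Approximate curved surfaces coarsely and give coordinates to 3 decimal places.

solid 
facet normal 0.629 -0.585 -0.512
outer loop
vertex -1.51 0.946 -0.385
vertex -1.973 0.51 -0.455
vertex -1.827 1.002 -0.838
endloop
endfacet
facet normal 0.212 0.977 -0.027
outer loop
vertex -1.51 0.946 -0.385
vertex -1.827 1.002 -0.838
vertex -2.747 1.23 0.175
endloop
endfacet
facet normal 0.629 -0.585 -0.512
outer loop
vertex -1.827 1.002 -0.838
vertex -1.973 0.51 -0.455
vertex -2.254 0.687 -1.002
endloop
endfacet
facet normal -0.373 0.773 -0.513
outer loop
vertex -1.827 1.002 -0.838
vertex -2.254 0.687 -1.002
vertex -2.747 1.23 0.175
endloop
endfacet
facet normal 0.628 -0.586 -0.512
outer loop
vertex -2.254 0.687 -1.002
vertex -1.973 0.51 -0.455
vertex -2.47 0.239 -0.754
endloop
endfacet
facet normal -0.877 0.175 -0.448
outer loop
vertex -2.254 0.687 -1.002
vertex -2.47 0.239 -0.754
vertex -2.747 1.23 0.175
endloop
endfacet
facet normal 0.628 -0.585 -0.513
outer loop
vertex -2.47 0.239 -0.754
vertex -1.973 0.51 -0.455
vertex -2.311 -0.005 -0.281
endloop
endfacet
facet normal -0.922 -0.369 0.119
outer loop
vertex -2.47 0.239 -0.754
vertex -2.311 -0.005 -0.281
vertex -2.747 1.23 0.175
endloop
endfacet
facet normal 0.629 -0.586 -0.511
outer loop
vertex -2.311 -0.005 -0.281
vertex -1.973 0.51 -0.455
vertex -1.898 0.139 0.062
endloop
endfacet
facet normal -0.474 -0.447 0.758
outer loop
vertex -2.311 -0.005 -0.281
vertex -1.898 0.139 0.062
vertex -2.747 1.23 0.175
endloop
endfacet
facet normal 0.629 -0.585 -0.511
outer loop
vertex -1.898 0.139 0.062
vertex -1.973 0.51 -0.455
vertex -1.542 0.563 0.015
endloop
endfacet
facet normal 0.131 -0.000 0.991
outer loop
vertex -1.898 0.139 0.062
vertex -1.542 0.563 0.015
vertex -2.747 1.23 0.175
endloop
endfacet
facet normal 0.629 -0.586 -0.511
outer loop
vertex -1.542 0.563 0.015
vertex -1.973 0.51 -0.455
vertex -1.51 0.946 -0.385
endloop
endfacet
facet normal 0.435 0.633 0.641
outer loop
vertex -1.542 0.563 0.015
vertex -1.51 0.946 -0.385
vertex -2.747 1.23 0.175
endloop
endfacet
facet normal -0.552 0.369 0.747
outer loop
vertex -0.174 -2.62 -3.067
vertex 1.367 -1.701 -2.382
vertex -0.474 -1.56 -3.813
endloop
endfacet
facet normal -0.803 -0.478 -0.357
outer loop
vertex -0.027 -1.859 -4.418
vertex -0.174 -2.62 -3.067
vertex -0.474 -1.56 -3.813
endloop
endfacet
facet normal -0.553 0.368 0.747
outer loop
vertex -0.474 -1.56 -3.813
vertex 1.367 -1.701 -2.382
vertex 1.066 -0.641 -3.127
endloop
endfacet
facet normal -0.226 0.797 -0.561
outer loop
vertex 1.066 -0.641 -3.127
vertex -0.027 -1.859 -4.418
vertex -0.474 -1.56 -3.813
endloop
endfacet
facet normal 0.226 -0.797 0.561
outer loop
vertex -0.174 -2.62 -3.067
vertex 1.814 -2.0 -2.987
vertex 1.367 -1.701 -2.382
endloop
endfacet
facet normal -0.802 -0.479 -0.357
outer loop
vertex 0.274 -2.919 -3.673
vertex -0.174 -2.62 -3.067
vertex -0.027 -1.859 -4.418
endloop
endfacet
facet normal 0.226 -0.797 0.560
outer loop
vertex 0.274 -2.919 -3.673
vertex 1.814 -2.0 -2.987
vertex -0.174 -2.62 -3.067
endloop
endfacet
facet normal 0.803 0.478 0.356
outer loop
vertex 1.367 -1.701 -2.382
vertex 1.814 -2.0 -2.987
vertex 1.066 -0.641 -3.127
endloop
endfacet
facet normal -0.226 0.797 -0.560
outer loop
vertex 1.514 -0.94 -3.733
vertex -0.027 -1.859 -4.418
vertex 1.066 -0.641 -3.127
endloop
endfacet
facet normal 0.802 0.478 0.357
outer loop
vertex 1.066 -0.641 -3.127
vertex 1.814 -2.0 -2.987
vertex 1.514 -0.94 -3.733
endloop
endfacet
facet normal 0.552 -0.369 -0.748
outer loop
vertex 1.514 -0.94 -3.733
vertex 0.274 -2.919 -3.673
vertex -0.027 -1.859 -4.418
endloop
endfacet
facet normal 0.553 -0.369 -0.747
outer loop
vertex 1.814 -2.0 -2.987
vertex 0.274 -2.919 -3.673
vertex 1.514 -0.94 -3.733
endloop
endfacet

endsolid


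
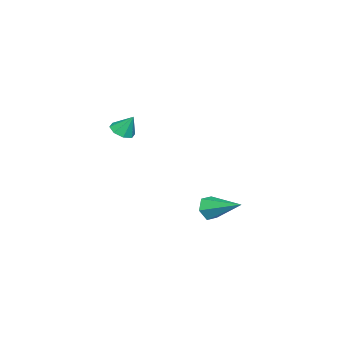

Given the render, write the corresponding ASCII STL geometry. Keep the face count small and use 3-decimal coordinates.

solid 
facet normal -0.032 -0.520 -0.853
outer loop
vertex 1.072 -3.83 3.049
vertex 0.43 -4.15 3.268
vertex 0.61 -3.531 2.884
endloop
endfacet
facet normal 0.536 0.844 0.028
outer loop
vertex 1.072 -3.83 3.049
vertex 0.61 -3.531 2.884
vertex 0.47 -3.49 4.352
endloop
endfacet
facet normal -0.032 -0.520 -0.853
outer loop
vertex 0.61 -3.531 2.884
vertex 0.43 -4.15 3.268
vertex 0.043 -3.595 2.944
endloop
endfacet
facet normal -0.116 0.992 -0.039
outer loop
vertex 0.61 -3.531 2.884
vertex 0.043 -3.595 2.944
vertex 0.47 -3.49 4.352
endloop
endfacet
facet normal -0.032 -0.520 -0.853
outer loop
vertex 0.043 -3.595 2.944
vertex 0.43 -4.15 3.268
vertex -0.298 -3.984 3.194
endloop
endfacet
facet normal -0.691 0.706 0.157
outer loop
vertex 0.043 -3.595 2.944
vertex -0.298 -3.984 3.194
vertex 0.47 -3.49 4.352
endloop
endfacet
facet normal -0.032 -0.519 -0.854
outer loop
vertex -0.298 -3.984 3.194
vertex 0.43 -4.15 3.268
vertex -0.212 -4.471 3.487
endloop
endfacet
facet normal -0.852 0.151 0.501
outer loop
vertex -0.298 -3.984 3.194
vertex -0.212 -4.471 3.487
vertex 0.47 -3.49 4.352
endloop
endfacet
facet normal -0.032 -0.519 -0.854
outer loop
vertex -0.212 -4.471 3.487
vertex 0.43 -4.15 3.268
vertex 0.25 -4.769 3.651
endloop
endfacet
facet normal -0.504 -0.347 0.791
outer loop
vertex -0.212 -4.471 3.487
vertex 0.25 -4.769 3.651
vertex 0.47 -3.49 4.352
endloop
endfacet
facet normal -0.030 -0.520 -0.854
outer loop
vertex 0.25 -4.769 3.651
vertex 0.43 -4.15 3.268
vertex 0.817 -4.705 3.592
endloop
endfacet
facet normal 0.145 -0.495 0.857
outer loop
vertex 0.25 -4.769 3.651
vertex 0.817 -4.705 3.592
vertex 0.47 -3.49 4.352
endloop
endfacet
facet normal -0.032 -0.520 -0.853
outer loop
vertex 0.817 -4.705 3.592
vertex 0.43 -4.15 3.268
vertex 1.158 -4.316 3.342
endloop
endfacet
facet normal 0.721 -0.207 0.661
outer loop
vertex 0.817 -4.705 3.592
vertex 1.158 -4.316 3.342
vertex 0.47 -3.49 4.352
endloop
endfacet
facet normal -0.032 -0.520 -0.853
outer loop
vertex 1.158 -4.316 3.342
vertex 0.43 -4.15 3.268
vertex 1.072 -3.83 3.049
endloop
endfacet
facet normal 0.883 0.347 0.317
outer loop
vertex 1.158 -4.316 3.342
vertex 1.072 -3.83 3.049
vertex 0.47 -3.49 4.352
endloop
endfacet
facet normal -0.253 -0.892 -0.375
outer loop
vertex 3.904 1.514 0.681
vertex 3.705 1.858 -0.002
vertex 4.444 1.601 0.11
endloop
endfacet
facet normal 0.730 -0.140 0.669
outer loop
vertex 3.904 1.514 0.681
vertex 4.444 1.601 0.11
vertex 4.235 3.722 0.782
endloop
endfacet
facet normal -0.253 -0.891 -0.376
outer loop
vertex 4.444 1.601 0.11
vertex 3.705 1.858 -0.002
vertex 4.245 1.945 -0.572
endloop
endfacet
facet normal 0.966 0.159 -0.202
outer loop
vertex 4.444 1.601 0.11
vertex 4.245 1.945 -0.572
vertex 4.235 3.722 0.782
endloop
endfacet
facet normal -0.253 -0.892 -0.375
outer loop
vertex 4.245 1.945 -0.572
vertex 3.705 1.858 -0.002
vertex 3.506 2.202 -0.685
endloop
endfacet
facet normal 0.316 0.576 -0.754
outer loop
vertex 4.245 1.945 -0.572
vertex 3.506 2.202 -0.685
vertex 4.235 3.722 0.782
endloop
endfacet
facet normal -0.254 -0.892 -0.375
outer loop
vertex 3.506 2.202 -0.685
vertex 3.705 1.858 -0.002
vertex 2.967 2.115 -0.114
endloop
endfacet
facet normal -0.573 0.695 -0.435
outer loop
vertex 3.506 2.202 -0.685
vertex 2.967 2.115 -0.114
vertex 4.235 3.722 0.782
endloop
endfacet
facet normal -0.254 -0.892 -0.374
outer loop
vertex 2.967 2.115 -0.114
vertex 3.705 1.858 -0.002
vertex 3.166 1.772 0.569
endloop
endfacet
facet normal -0.809 0.396 0.435
outer loop
vertex 2.967 2.115 -0.114
vertex 3.166 1.772 0.569
vertex 4.235 3.722 0.782
endloop
endfacet
facet normal -0.255 -0.891 -0.375
outer loop
vertex 3.166 1.772 0.569
vertex 3.705 1.858 -0.002
vertex 3.904 1.514 0.681
endloop
endfacet
facet normal -0.157 -0.022 0.987
outer loop
vertex 3.166 1.772 0.569
vertex 3.904 1.514 0.681
vertex 4.235 3.722 0.782
endloop
endfacet

endsolid


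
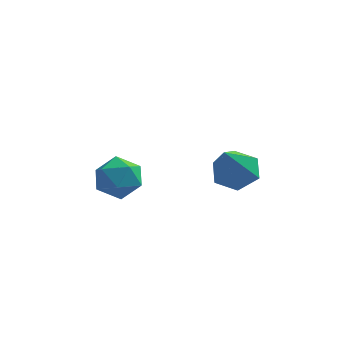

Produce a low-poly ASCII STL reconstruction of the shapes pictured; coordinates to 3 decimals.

solid 
facet normal -0.704 0.200 0.681
outer loop
vertex -0.63 -1.926 -3.642
vertex -0.31 -2.6 -3.113
vertex 0.019 -1.751 -3.022
endloop
endfacet
facet normal -0.522 0.789 0.324
outer loop
vertex -0.63 -1.926 -3.642
vertex 0.019 -1.751 -3.022
vertex 0.069 -1.376 -3.855
endloop
endfacet
facet normal -0.641 0.672 -0.371
outer loop
vertex -0.63 -1.926 -3.642
vertex 0.069 -1.376 -3.855
vertex -0.228 -1.994 -4.461
endloop
endfacet
facet normal -0.897 0.010 -0.441
outer loop
vertex -0.63 -1.926 -3.642
vertex -0.228 -1.994 -4.461
vertex -0.462 -2.75 -4.002
endloop
endfacet
facet normal -0.937 -0.282 0.208
outer loop
vertex -0.63 -1.926 -3.642
vertex -0.462 -2.75 -4.002
vertex -0.31 -2.6 -3.113
endloop
endfacet
facet normal 0.179 0.893 0.413
outer loop
vertex 0.069 -1.376 -3.855
vertex 0.019 -1.751 -3.022
vertex 0.822 -1.71 -3.458
endloop
endfacet
facet normal -0.117 -0.061 0.991
outer loop
vertex 0.019 -1.751 -3.022
vertex -0.31 -2.6 -3.113
vertex 0.588 -2.466 -2.999
endloop
endfacet
facet normal -0.492 -0.841 0.226
outer loop
vertex -0.31 -2.6 -3.113
vertex -0.462 -2.75 -4.002
vertex 0.291 -3.084 -3.605
endloop
endfacet
facet normal -0.429 -0.368 -0.825
outer loop
vertex -0.462 -2.75 -4.002
vertex -0.228 -1.994 -4.461
vertex 0.341 -2.709 -4.438
endloop
endfacet
facet normal -0.015 0.704 -0.710
outer loop
vertex -0.228 -1.994 -4.461
vertex 0.069 -1.376 -3.855
vertex 0.67 -1.86 -4.347
endloop
endfacet
facet normal 0.897 -0.010 0.441
outer loop
vertex 0.99 -2.534 -3.818
vertex 0.822 -1.71 -3.458
vertex 0.588 -2.466 -2.999
endloop
endfacet
facet normal 0.641 -0.672 0.371
outer loop
vertex 0.99 -2.534 -3.818
vertex 0.588 -2.466 -2.999
vertex 0.291 -3.084 -3.605
endloop
endfacet
facet normal 0.522 -0.789 -0.324
outer loop
vertex 0.99 -2.534 -3.818
vertex 0.291 -3.084 -3.605
vertex 0.341 -2.709 -4.438
endloop
endfacet
facet normal 0.704 -0.200 -0.681
outer loop
vertex 0.99 -2.534 -3.818
vertex 0.341 -2.709 -4.438
vertex 0.67 -1.86 -4.347
endloop
endfacet
facet normal 0.937 0.282 -0.208
outer loop
vertex 0.99 -2.534 -3.818
vertex 0.67 -1.86 -4.347
vertex 0.822 -1.71 -3.458
endloop
endfacet
facet normal 0.429 0.368 0.825
outer loop
vertex 0.588 -2.466 -2.999
vertex 0.822 -1.71 -3.458
vertex 0.019 -1.751 -3.022
endloop
endfacet
facet normal 0.015 -0.704 0.710
outer loop
vertex 0.291 -3.084 -3.605
vertex 0.588 -2.466 -2.999
vertex -0.31 -2.6 -3.113
endloop
endfacet
facet normal -0.179 -0.893 -0.413
outer loop
vertex 0.341 -2.709 -4.438
vertex 0.291 -3.084 -3.605
vertex -0.462 -2.75 -4.002
endloop
endfacet
facet normal 0.117 0.061 -0.991
outer loop
vertex 0.67 -1.86 -4.347
vertex 0.341 -2.709 -4.438
vertex -0.228 -1.994 -4.461
endloop
endfacet
facet normal 0.492 0.841 -0.226
outer loop
vertex 0.822 -1.71 -3.458
vertex 0.67 -1.86 -4.347
vertex 0.069 -1.376 -3.855
endloop
endfacet
facet normal 0.135 0.582 -0.802
outer loop
vertex 4.793 -2.341 -3.242
vertex 4.006 -2.033 -3.151
vertex 4.659 -1.651 -2.764
endloop
endfacet
facet normal 0.873 -0.151 0.463
outer loop
vertex 4.793 -2.341 -3.242
vertex 4.659 -1.651 -2.764
vertex 3.734 -3.207 -1.529
endloop
endfacet
facet normal 0.136 0.581 -0.802
outer loop
vertex 4.659 -1.651 -2.764
vertex 4.006 -2.033 -3.151
vertex 3.872 -1.343 -2.674
endloop
endfacet
facet normal 0.285 0.486 0.826
outer loop
vertex 4.659 -1.651 -2.764
vertex 3.872 -1.343 -2.674
vertex 3.734 -3.207 -1.529
endloop
endfacet
facet normal 0.135 0.581 -0.803
outer loop
vertex 3.872 -1.343 -2.674
vertex 4.006 -2.033 -3.151
vertex 3.219 -1.725 -3.06
endloop
endfacet
facet normal -0.633 0.439 0.638
outer loop
vertex 3.872 -1.343 -2.674
vertex 3.219 -1.725 -3.06
vertex 3.734 -3.207 -1.529
endloop
endfacet
facet normal 0.134 0.580 -0.803
outer loop
vertex 3.219 -1.725 -3.06
vertex 4.006 -2.033 -3.151
vertex 3.353 -2.416 -3.537
endloop
endfacet
facet normal -0.965 -0.247 0.086
outer loop
vertex 3.219 -1.725 -3.06
vertex 3.353 -2.416 -3.537
vertex 3.734 -3.207 -1.529
endloop
endfacet
facet normal 0.134 0.580 -0.803
outer loop
vertex 3.353 -2.416 -3.537
vertex 4.006 -2.033 -3.151
vertex 4.14 -2.724 -3.628
endloop
endfacet
facet normal -0.378 -0.884 -0.276
outer loop
vertex 3.353 -2.416 -3.537
vertex 4.14 -2.724 -3.628
vertex 3.734 -3.207 -1.529
endloop
endfacet
facet normal 0.134 0.580 -0.803
outer loop
vertex 4.14 -2.724 -3.628
vertex 4.006 -2.033 -3.151
vertex 4.793 -2.341 -3.242
endloop
endfacet
facet normal 0.542 -0.836 -0.088
outer loop
vertex 4.14 -2.724 -3.628
vertex 4.793 -2.341 -3.242
vertex 3.734 -3.207 -1.529
endloop
endfacet

endsolid


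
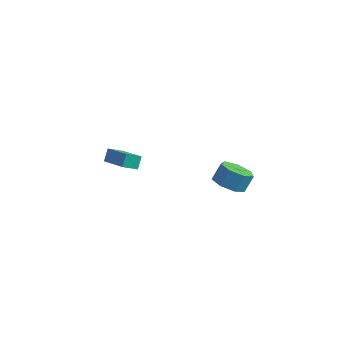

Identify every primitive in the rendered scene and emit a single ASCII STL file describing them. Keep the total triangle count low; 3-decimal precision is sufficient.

solid 
facet normal -0.503 -0.730 0.463
outer loop
vertex -2.654 -2.799 1.348
vertex -4.539 -2.027 0.515
vertex -2.55 -3.339 0.61
endloop
endfacet
facet normal 0.856 -0.352 0.378
outer loop
vertex -2.021 -2.573 0.125
vertex -2.654 -2.799 1.348
vertex -2.55 -3.339 0.61
endloop
endfacet
facet normal -0.503 -0.730 0.463
outer loop
vertex -2.55 -3.339 0.61
vertex -4.539 -2.027 0.515
vertex -4.434 -2.567 -0.222
endloop
endfacet
facet normal 0.114 -0.586 -0.802
outer loop
vertex -4.434 -2.567 -0.222
vertex -2.021 -2.573 0.125
vertex -2.55 -3.339 0.61
endloop
endfacet
facet normal -0.114 0.587 0.802
outer loop
vertex -2.654 -2.799 1.348
vertex -4.01 -1.261 0.03
vertex -4.539 -2.027 0.515
endloop
endfacet
facet normal 0.857 -0.350 0.379
outer loop
vertex -2.126 -2.033 0.862
vertex -2.654 -2.799 1.348
vertex -2.021 -2.573 0.125
endloop
endfacet
facet normal -0.114 0.587 0.802
outer loop
vertex -2.126 -2.033 0.862
vertex -4.01 -1.261 0.03
vertex -2.654 -2.799 1.348
endloop
endfacet
facet normal -0.856 0.351 -0.379
outer loop
vertex -4.539 -2.027 0.515
vertex -4.01 -1.261 0.03
vertex -4.434 -2.567 -0.222
endloop
endfacet
facet normal 0.114 -0.587 -0.802
outer loop
vertex -3.906 -1.801 -0.708
vertex -2.021 -2.573 0.125
vertex -4.434 -2.567 -0.222
endloop
endfacet
facet normal -0.857 0.351 -0.378
outer loop
vertex -4.434 -2.567 -0.222
vertex -4.01 -1.261 0.03
vertex -3.906 -1.801 -0.708
endloop
endfacet
facet normal 0.503 0.730 -0.463
outer loop
vertex -3.906 -1.801 -0.708
vertex -2.126 -2.033 0.862
vertex -2.021 -2.573 0.125
endloop
endfacet
facet normal 0.503 0.730 -0.463
outer loop
vertex -4.01 -1.261 0.03
vertex -2.126 -2.033 0.862
vertex -3.906 -1.801 -0.708
endloop
endfacet
facet normal -0.179 -0.494 -0.851
outer loop
vertex 4.84 -1.947 0.825
vertex 3.852 -2.089 1.115
vertex 4.262 -1.302 0.572
endloop
endfacet
facet normal 0.747 0.495 -0.445
outer loop
vertex 4.84 -1.947 0.825
vertex 4.262 -1.302 0.572
vertex 5.057 -1.35 1.854
endloop
endfacet
facet normal 0.746 0.495 -0.444
outer loop
vertex 5.057 -1.35 1.854
vertex 4.262 -1.302 0.572
vertex 4.479 -0.705 1.602
endloop
endfacet
facet normal 0.180 0.494 0.851
outer loop
vertex 5.057 -1.35 1.854
vertex 4.479 -0.705 1.602
vertex 4.068 -1.491 2.145
endloop
endfacet
facet normal -0.180 -0.493 -0.851
outer loop
vertex 4.262 -1.302 0.572
vertex 3.852 -2.089 1.115
vertex 3.374 -1.249 0.729
endloop
endfacet
facet normal -0.036 0.868 -0.495
outer loop
vertex 4.262 -1.302 0.572
vertex 3.374 -1.249 0.729
vertex 4.479 -0.705 1.602
endloop
endfacet
facet normal -0.035 0.868 -0.496
outer loop
vertex 4.479 -0.705 1.602
vertex 3.374 -1.249 0.729
vertex 3.591 -0.652 1.758
endloop
endfacet
facet normal 0.179 0.494 0.851
outer loop
vertex 4.479 -0.705 1.602
vertex 3.591 -0.652 1.758
vertex 4.068 -1.491 2.145
endloop
endfacet
facet normal -0.179 -0.493 -0.851
outer loop
vertex 3.374 -1.249 0.729
vertex 3.852 -2.089 1.115
vertex 2.846 -1.829 1.176
endloop
endfacet
facet normal -0.791 0.587 -0.173
outer loop
vertex 3.374 -1.249 0.729
vertex 2.846 -1.829 1.176
vertex 3.591 -0.652 1.758
endloop
endfacet
facet normal -0.791 0.587 -0.174
outer loop
vertex 3.591 -0.652 1.758
vertex 2.846 -1.829 1.176
vertex 3.063 -1.231 2.206
endloop
endfacet
facet normal 0.180 0.494 0.851
outer loop
vertex 3.591 -0.652 1.758
vertex 3.063 -1.231 2.206
vertex 4.068 -1.491 2.145
endloop
endfacet
facet normal -0.179 -0.494 -0.851
outer loop
vertex 2.846 -1.829 1.176
vertex 3.852 -2.089 1.115
vertex 3.075 -2.604 1.578
endloop
endfacet
facet normal -0.951 -0.136 0.279
outer loop
vertex 2.846 -1.829 1.176
vertex 3.075 -2.604 1.578
vertex 3.063 -1.231 2.206
endloop
endfacet
facet normal -0.950 -0.136 0.280
outer loop
vertex 3.063 -1.231 2.206
vertex 3.075 -2.604 1.578
vertex 3.292 -2.006 2.607
endloop
endfacet
facet normal 0.179 0.493 0.851
outer loop
vertex 3.063 -1.231 2.206
vertex 3.292 -2.006 2.607
vertex 4.068 -1.491 2.145
endloop
endfacet
facet normal -0.179 -0.494 -0.851
outer loop
vertex 3.075 -2.604 1.578
vertex 3.852 -2.089 1.115
vertex 3.889 -2.991 1.631
endloop
endfacet
facet normal -0.394 -0.756 0.523
outer loop
vertex 3.075 -2.604 1.578
vertex 3.889 -2.991 1.631
vertex 3.292 -2.006 2.607
endloop
endfacet
facet normal -0.394 -0.756 0.522
outer loop
vertex 3.292 -2.006 2.607
vertex 3.889 -2.991 1.631
vertex 4.106 -2.393 2.661
endloop
endfacet
facet normal 0.179 0.494 0.851
outer loop
vertex 3.292 -2.006 2.607
vertex 4.106 -2.393 2.661
vertex 4.068 -1.491 2.145
endloop
endfacet
facet normal -0.179 -0.494 -0.851
outer loop
vertex 3.889 -2.991 1.631
vertex 3.852 -2.089 1.115
vertex 4.674 -2.699 1.296
endloop
endfacet
facet normal 0.459 -0.807 0.372
outer loop
vertex 3.889 -2.991 1.631
vertex 4.674 -2.699 1.296
vertex 4.106 -2.393 2.661
endloop
endfacet
facet normal 0.459 -0.807 0.372
outer loop
vertex 4.106 -2.393 2.661
vertex 4.674 -2.699 1.296
vertex 4.891 -2.101 2.326
endloop
endfacet
facet normal 0.179 0.494 0.851
outer loop
vertex 4.106 -2.393 2.661
vertex 4.891 -2.101 2.326
vertex 4.068 -1.491 2.145
endloop
endfacet
facet normal -0.179 -0.494 -0.851
outer loop
vertex 4.674 -2.699 1.296
vertex 3.852 -2.089 1.115
vertex 4.84 -1.947 0.825
endloop
endfacet
facet normal 0.966 -0.250 -0.058
outer loop
vertex 4.674 -2.699 1.296
vertex 4.84 -1.947 0.825
vertex 4.891 -2.101 2.326
endloop
endfacet
facet normal 0.966 -0.250 -0.059
outer loop
vertex 4.891 -2.101 2.326
vertex 4.84 -1.947 0.825
vertex 5.057 -1.35 1.854
endloop
endfacet
facet normal 0.180 0.495 0.850
outer loop
vertex 4.891 -2.101 2.326
vertex 5.057 -1.35 1.854
vertex 4.068 -1.491 2.145
endloop
endfacet

endsolid


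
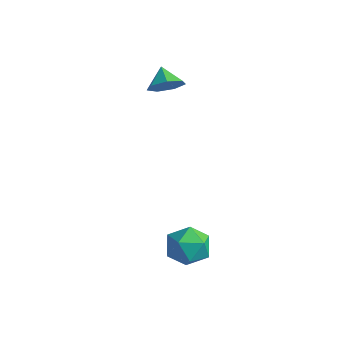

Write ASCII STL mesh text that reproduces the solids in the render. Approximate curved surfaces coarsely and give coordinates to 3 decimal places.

solid 
facet normal 0.356 0.569 0.742
outer loop
vertex 3.931 0.596 -1.966
vertex 3.536 -0.058 -1.275
vertex 4.494 -0.198 -1.627
endloop
endfacet
facet normal 0.771 0.616 0.162
outer loop
vertex 3.931 0.596 -1.966
vertex 4.494 -0.198 -1.627
vertex 4.505 0.052 -2.627
endloop
endfacet
facet normal 0.368 0.849 -0.379
outer loop
vertex 3.931 0.596 -1.966
vertex 4.505 0.052 -2.627
vertex 3.554 0.346 -2.892
endloop
endfacet
facet normal -0.296 0.946 -0.135
outer loop
vertex 3.931 0.596 -1.966
vertex 3.554 0.346 -2.892
vertex 2.955 0.278 -2.056
endloop
endfacet
facet normal -0.303 0.773 0.558
outer loop
vertex 3.931 0.596 -1.966
vertex 2.955 0.278 -2.056
vertex 3.536 -0.058 -1.275
endloop
endfacet
facet normal 0.999 -0.040 0.001
outer loop
vertex 4.505 0.052 -2.627
vertex 4.494 -0.198 -1.627
vertex 4.465 -0.938 -2.344
endloop
endfacet
facet normal 0.328 -0.116 0.938
outer loop
vertex 4.494 -0.198 -1.627
vertex 3.536 -0.058 -1.275
vertex 3.866 -1.006 -1.508
endloop
endfacet
facet normal -0.738 0.213 0.640
outer loop
vertex 3.536 -0.058 -1.275
vertex 2.955 0.278 -2.056
vertex 2.915 -0.712 -1.773
endloop
endfacet
facet normal -0.726 0.493 -0.480
outer loop
vertex 2.955 0.278 -2.056
vertex 3.554 0.346 -2.892
vertex 2.926 -0.462 -2.773
endloop
endfacet
facet normal 0.348 0.336 -0.875
outer loop
vertex 3.554 0.346 -2.892
vertex 4.505 0.052 -2.627
vertex 3.884 -0.602 -3.125
endloop
endfacet
facet normal 0.296 -0.946 0.135
outer loop
vertex 3.489 -1.256 -2.434
vertex 4.465 -0.938 -2.344
vertex 3.866 -1.006 -1.508
endloop
endfacet
facet normal -0.368 -0.849 0.379
outer loop
vertex 3.489 -1.256 -2.434
vertex 3.866 -1.006 -1.508
vertex 2.915 -0.712 -1.773
endloop
endfacet
facet normal -0.771 -0.616 -0.162
outer loop
vertex 3.489 -1.256 -2.434
vertex 2.915 -0.712 -1.773
vertex 2.926 -0.462 -2.773
endloop
endfacet
facet normal -0.356 -0.569 -0.742
outer loop
vertex 3.489 -1.256 -2.434
vertex 2.926 -0.462 -2.773
vertex 3.884 -0.602 -3.125
endloop
endfacet
facet normal 0.303 -0.773 -0.558
outer loop
vertex 3.489 -1.256 -2.434
vertex 3.884 -0.602 -3.125
vertex 4.465 -0.938 -2.344
endloop
endfacet
facet normal 0.726 -0.493 0.480
outer loop
vertex 3.866 -1.006 -1.508
vertex 4.465 -0.938 -2.344
vertex 4.494 -0.198 -1.627
endloop
endfacet
facet normal -0.348 -0.336 0.875
outer loop
vertex 2.915 -0.712 -1.773
vertex 3.866 -1.006 -1.508
vertex 3.536 -0.058 -1.275
endloop
endfacet
facet normal -0.999 0.040 -0.001
outer loop
vertex 2.926 -0.462 -2.773
vertex 2.915 -0.712 -1.773
vertex 2.955 0.278 -2.056
endloop
endfacet
facet normal -0.328 0.116 -0.938
outer loop
vertex 3.884 -0.602 -3.125
vertex 2.926 -0.462 -2.773
vertex 3.554 0.346 -2.892
endloop
endfacet
facet normal 0.738 -0.213 -0.640
outer loop
vertex 4.465 -0.938 -2.344
vertex 3.884 -0.602 -3.125
vertex 4.505 0.052 -2.627
endloop
endfacet
facet normal 0.690 -0.359 -0.629
outer loop
vertex -1.136 3.029 3.507
vertex -1.551 3.378 2.853
vertex -0.937 3.717 3.333
endloop
endfacet
facet normal 0.146 0.203 0.968
outer loop
vertex -1.136 3.029 3.507
vertex -0.937 3.717 3.333
vertex -2.289 3.762 3.527
endloop
endfacet
facet normal 0.690 -0.358 -0.629
outer loop
vertex -0.937 3.717 3.333
vertex -1.551 3.378 2.853
vertex -1.2 4.151 2.798
endloop
endfacet
facet normal 0.112 0.798 0.592
outer loop
vertex -0.937 3.717 3.333
vertex -1.2 4.151 2.798
vertex -2.289 3.762 3.527
endloop
endfacet
facet normal 0.690 -0.358 -0.629
outer loop
vertex -1.2 4.151 2.798
vertex -1.551 3.378 2.853
vertex -1.728 4.002 2.304
endloop
endfacet
facet normal -0.310 0.950 0.044
outer loop
vertex -1.2 4.151 2.798
vertex -1.728 4.002 2.304
vertex -2.289 3.762 3.527
endloop
endfacet
facet normal 0.690 -0.358 -0.629
outer loop
vertex -1.728 4.002 2.304
vertex -1.551 3.378 2.853
vertex -2.122 3.384 2.224
endloop
endfacet
facet normal -0.799 0.543 -0.260
outer loop
vertex -1.728 4.002 2.304
vertex -2.122 3.384 2.224
vertex -2.289 3.762 3.527
endloop
endfacet
facet normal 0.689 -0.360 -0.629
outer loop
vertex -2.122 3.384 2.224
vertex -1.551 3.378 2.853
vertex -2.087 2.762 2.618
endloop
endfacet
facet normal -0.989 -0.115 -0.093
outer loop
vertex -2.122 3.384 2.224
vertex -2.087 2.762 2.618
vertex -2.289 3.762 3.527
endloop
endfacet
facet normal 0.689 -0.359 -0.630
outer loop
vertex -2.087 2.762 2.618
vertex -1.551 3.378 2.853
vertex -1.648 2.603 3.189
endloop
endfacet
facet normal -0.737 -0.530 0.419
outer loop
vertex -2.087 2.762 2.618
vertex -1.648 2.603 3.189
vertex -2.289 3.762 3.527
endloop
endfacet
facet normal 0.689 -0.359 -0.629
outer loop
vertex -1.648 2.603 3.189
vertex -1.551 3.378 2.853
vertex -1.136 3.029 3.507
endloop
endfacet
facet normal -0.231 -0.388 0.892
outer loop
vertex -1.648 2.603 3.189
vertex -1.136 3.029 3.507
vertex -2.289 3.762 3.527
endloop
endfacet

endsolid
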